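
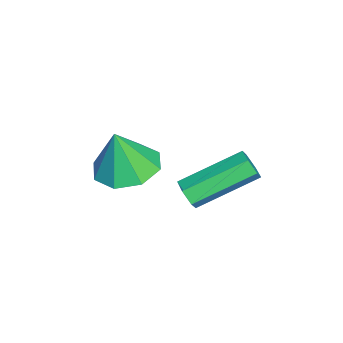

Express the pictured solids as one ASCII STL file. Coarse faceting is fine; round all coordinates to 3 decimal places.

solid 
facet normal 0.375 -0.823 -0.428
outer loop
vertex 2.916 -0.915 -3.889
vertex 2.625 -0.828 -4.311
vertex 3.103 -0.627 -4.279
endloop
endfacet
facet normal 0.855 0.127 0.504
outer loop
vertex 2.916 -0.915 -3.889
vertex 3.103 -0.627 -4.279
vertex 2.126 0.821 -2.987
endloop
endfacet
facet normal 0.854 0.126 0.505
outer loop
vertex 2.126 0.821 -2.987
vertex 3.103 -0.627 -4.279
vertex 2.314 1.109 -3.377
endloop
endfacet
facet normal -0.374 0.823 0.428
outer loop
vertex 2.126 0.821 -2.987
vertex 2.314 1.109 -3.377
vertex 1.835 0.908 -3.409
endloop
endfacet
facet normal 0.375 -0.823 -0.428
outer loop
vertex 3.103 -0.627 -4.279
vertex 2.625 -0.828 -4.311
vertex 2.812 -0.54 -4.701
endloop
endfacet
facet normal 0.739 0.543 -0.398
outer loop
vertex 3.103 -0.627 -4.279
vertex 2.812 -0.54 -4.701
vertex 2.314 1.109 -3.377
endloop
endfacet
facet normal 0.739 0.543 -0.398
outer loop
vertex 2.314 1.109 -3.377
vertex 2.812 -0.54 -4.701
vertex 2.023 1.196 -3.799
endloop
endfacet
facet normal -0.374 0.823 0.428
outer loop
vertex 2.314 1.109 -3.377
vertex 2.023 1.196 -3.799
vertex 1.835 0.908 -3.409
endloop
endfacet
facet normal 0.375 -0.823 -0.428
outer loop
vertex 2.812 -0.54 -4.701
vertex 2.625 -0.828 -4.311
vertex 2.334 -0.741 -4.733
endloop
endfacet
facet normal -0.115 0.416 -0.902
outer loop
vertex 2.812 -0.54 -4.701
vertex 2.334 -0.741 -4.733
vertex 2.023 1.196 -3.799
endloop
endfacet
facet normal -0.115 0.416 -0.902
outer loop
vertex 2.023 1.196 -3.799
vertex 2.334 -0.741 -4.733
vertex 1.544 0.995 -3.831
endloop
endfacet
facet normal -0.374 0.823 0.428
outer loop
vertex 2.023 1.196 -3.799
vertex 1.544 0.995 -3.831
vertex 1.835 0.908 -3.409
endloop
endfacet
facet normal 0.374 -0.823 -0.428
outer loop
vertex 2.334 -0.741 -4.733
vertex 2.625 -0.828 -4.311
vertex 2.146 -1.029 -4.343
endloop
endfacet
facet normal -0.854 -0.126 -0.505
outer loop
vertex 2.334 -0.741 -4.733
vertex 2.146 -1.029 -4.343
vertex 1.544 0.995 -3.831
endloop
endfacet
facet normal -0.855 -0.127 -0.503
outer loop
vertex 1.544 0.995 -3.831
vertex 2.146 -1.029 -4.343
vertex 1.357 0.707 -3.441
endloop
endfacet
facet normal -0.375 0.823 0.428
outer loop
vertex 1.544 0.995 -3.831
vertex 1.357 0.707 -3.441
vertex 1.835 0.908 -3.409
endloop
endfacet
facet normal 0.374 -0.823 -0.428
outer loop
vertex 2.146 -1.029 -4.343
vertex 2.625 -0.828 -4.311
vertex 2.437 -1.116 -3.921
endloop
endfacet
facet normal -0.739 -0.543 0.398
outer loop
vertex 2.146 -1.029 -4.343
vertex 2.437 -1.116 -3.921
vertex 1.357 0.707 -3.441
endloop
endfacet
facet normal -0.739 -0.543 0.398
outer loop
vertex 1.357 0.707 -3.441
vertex 2.437 -1.116 -3.921
vertex 1.648 0.62 -3.019
endloop
endfacet
facet normal -0.375 0.823 0.428
outer loop
vertex 1.357 0.707 -3.441
vertex 1.648 0.62 -3.019
vertex 1.835 0.908 -3.409
endloop
endfacet
facet normal 0.374 -0.823 -0.428
outer loop
vertex 2.437 -1.116 -3.921
vertex 2.625 -0.828 -4.311
vertex 2.916 -0.915 -3.889
endloop
endfacet
facet normal 0.115 -0.417 0.902
outer loop
vertex 2.437 -1.116 -3.921
vertex 2.916 -0.915 -3.889
vertex 1.648 0.62 -3.019
endloop
endfacet
facet normal 0.115 -0.416 0.902
outer loop
vertex 1.648 0.62 -3.019
vertex 2.916 -0.915 -3.889
vertex 2.126 0.821 -2.987
endloop
endfacet
facet normal -0.375 0.823 0.428
outer loop
vertex 1.648 0.62 -3.019
vertex 2.126 0.821 -2.987
vertex 1.835 0.908 -3.409
endloop
endfacet
facet normal -0.107 0.197 -0.975
outer loop
vertex 3.281 -3.319 -3.348
vertex 2.736 -2.487 -3.12
vertex 3.726 -2.682 -3.268
endloop
endfacet
facet normal 0.753 -0.568 0.333
outer loop
vertex 3.281 -3.319 -3.348
vertex 3.726 -2.682 -3.268
vertex 2.904 -2.793 -1.6
endloop
endfacet
facet normal -0.107 0.196 -0.975
outer loop
vertex 3.726 -2.682 -3.268
vertex 2.736 -2.487 -3.12
vertex 3.592 -1.931 -3.102
endloop
endfacet
facet normal 0.894 0.061 0.444
outer loop
vertex 3.726 -2.682 -3.268
vertex 3.592 -1.931 -3.102
vertex 2.904 -2.793 -1.6
endloop
endfacet
facet normal -0.107 0.196 -0.975
outer loop
vertex 3.592 -1.931 -3.102
vertex 2.736 -2.487 -3.12
vertex 2.956 -1.506 -2.947
endloop
endfacet
facet normal 0.543 0.597 0.591
outer loop
vertex 3.592 -1.931 -3.102
vertex 2.956 -1.506 -2.947
vertex 2.904 -2.793 -1.6
endloop
endfacet
facet normal -0.107 0.196 -0.975
outer loop
vertex 2.956 -1.506 -2.947
vertex 2.736 -2.487 -3.12
vertex 2.192 -1.655 -2.893
endloop
endfacet
facet normal -0.092 0.722 0.686
outer loop
vertex 2.956 -1.506 -2.947
vertex 2.192 -1.655 -2.893
vertex 2.904 -2.793 -1.6
endloop
endfacet
facet normal -0.107 0.196 -0.975
outer loop
vertex 2.192 -1.655 -2.893
vertex 2.736 -2.487 -3.12
vertex 1.746 -2.291 -2.972
endloop
endfacet
facet normal -0.641 0.366 0.675
outer loop
vertex 2.192 -1.655 -2.893
vertex 1.746 -2.291 -2.972
vertex 2.904 -2.793 -1.6
endloop
endfacet
facet normal -0.107 0.196 -0.975
outer loop
vertex 1.746 -2.291 -2.972
vertex 2.736 -2.487 -3.12
vertex 1.881 -3.042 -3.138
endloop
endfacet
facet normal -0.782 -0.265 0.563
outer loop
vertex 1.746 -2.291 -2.972
vertex 1.881 -3.042 -3.138
vertex 2.904 -2.793 -1.6
endloop
endfacet
facet normal -0.107 0.197 -0.975
outer loop
vertex 1.881 -3.042 -3.138
vertex 2.736 -2.487 -3.12
vertex 2.517 -3.468 -3.294
endloop
endfacet
facet normal -0.433 -0.799 0.417
outer loop
vertex 1.881 -3.042 -3.138
vertex 2.517 -3.468 -3.294
vertex 2.904 -2.793 -1.6
endloop
endfacet
facet normal -0.107 0.197 -0.975
outer loop
vertex 2.517 -3.468 -3.294
vertex 2.736 -2.487 -3.12
vertex 3.281 -3.319 -3.348
endloop
endfacet
facet normal 0.203 -0.925 0.322
outer loop
vertex 2.517 -3.468 -3.294
vertex 3.281 -3.319 -3.348
vertex 2.904 -2.793 -1.6
endloop
endfacet

endsolid


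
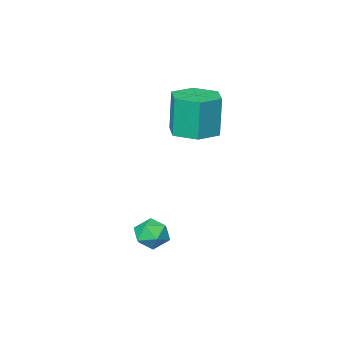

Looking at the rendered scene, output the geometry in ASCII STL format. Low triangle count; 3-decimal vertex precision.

solid 
facet normal 0.058 0.015 -0.998
outer loop
vertex -3.037 2.059 1.272
vertex -3.574 1.135 1.227
vertex -4.105 2.064 1.21
endloop
endfacet
facet normal 0.004 1.000 0.016
outer loop
vertex -3.037 2.059 1.272
vertex -4.105 2.064 1.21
vertex -3.148 2.029 3.218
endloop
endfacet
facet normal 0.004 1.000 0.016
outer loop
vertex -3.148 2.029 3.218
vertex -4.105 2.064 1.21
vertex -4.217 2.034 3.157
endloop
endfacet
facet normal -0.057 -0.015 0.998
outer loop
vertex -3.148 2.029 3.218
vertex -4.217 2.034 3.157
vertex -3.686 1.105 3.173
endloop
endfacet
facet normal 0.058 0.015 -0.998
outer loop
vertex -4.105 2.064 1.21
vertex -3.574 1.135 1.227
vertex -4.642 1.14 1.165
endloop
endfacet
facet normal -0.863 0.504 -0.042
outer loop
vertex -4.105 2.064 1.21
vertex -4.642 1.14 1.165
vertex -4.217 2.034 3.157
endloop
endfacet
facet normal -0.863 0.504 -0.042
outer loop
vertex -4.217 2.034 3.157
vertex -4.642 1.14 1.165
vertex -4.754 1.11 3.112
endloop
endfacet
facet normal -0.057 -0.015 0.998
outer loop
vertex -4.217 2.034 3.157
vertex -4.754 1.11 3.112
vertex -3.686 1.105 3.173
endloop
endfacet
facet normal 0.058 0.015 -0.998
outer loop
vertex -4.642 1.14 1.165
vertex -3.574 1.135 1.227
vertex -4.112 0.211 1.182
endloop
endfacet
facet normal -0.867 -0.496 -0.057
outer loop
vertex -4.642 1.14 1.165
vertex -4.112 0.211 1.182
vertex -4.754 1.11 3.112
endloop
endfacet
facet normal -0.866 -0.496 -0.057
outer loop
vertex -4.754 1.11 3.112
vertex -4.112 0.211 1.182
vertex -4.223 0.181 3.128
endloop
endfacet
facet normal -0.057 -0.015 0.998
outer loop
vertex -4.754 1.11 3.112
vertex -4.223 0.181 3.128
vertex -3.686 1.105 3.173
endloop
endfacet
facet normal 0.057 0.015 -0.998
outer loop
vertex -4.112 0.211 1.182
vertex -3.574 1.135 1.227
vertex -3.043 0.206 1.243
endloop
endfacet
facet normal -0.004 -1.000 -0.016
outer loop
vertex -4.112 0.211 1.182
vertex -3.043 0.206 1.243
vertex -4.223 0.181 3.128
endloop
endfacet
facet normal -0.004 -1.000 -0.016
outer loop
vertex -4.223 0.181 3.128
vertex -3.043 0.206 1.243
vertex -3.155 0.176 3.19
endloop
endfacet
facet normal -0.058 -0.015 0.998
outer loop
vertex -4.223 0.181 3.128
vertex -3.155 0.176 3.19
vertex -3.686 1.105 3.173
endloop
endfacet
facet normal 0.057 0.015 -0.998
outer loop
vertex -3.043 0.206 1.243
vertex -3.574 1.135 1.227
vertex -2.506 1.13 1.288
endloop
endfacet
facet normal 0.863 -0.504 0.042
outer loop
vertex -3.043 0.206 1.243
vertex -2.506 1.13 1.288
vertex -3.155 0.176 3.19
endloop
endfacet
facet normal 0.863 -0.504 0.042
outer loop
vertex -3.155 0.176 3.19
vertex -2.506 1.13 1.288
vertex -2.618 1.1 3.235
endloop
endfacet
facet normal -0.058 -0.015 0.998
outer loop
vertex -3.155 0.176 3.19
vertex -2.618 1.1 3.235
vertex -3.686 1.105 3.173
endloop
endfacet
facet normal 0.057 0.015 -0.998
outer loop
vertex -2.506 1.13 1.288
vertex -3.574 1.135 1.227
vertex -3.037 2.059 1.272
endloop
endfacet
facet normal 0.866 0.496 0.057
outer loop
vertex -2.506 1.13 1.288
vertex -3.037 2.059 1.272
vertex -2.618 1.1 3.235
endloop
endfacet
facet normal 0.867 0.496 0.057
outer loop
vertex -2.618 1.1 3.235
vertex -3.037 2.059 1.272
vertex -3.148 2.029 3.218
endloop
endfacet
facet normal -0.058 -0.015 0.998
outer loop
vertex -2.618 1.1 3.235
vertex -3.148 2.029 3.218
vertex -3.686 1.105 3.173
endloop
endfacet
facet normal 0.032 0.909 -0.416
outer loop
vertex 0.087 3.345 -3.238
vertex -0.564 3.549 -2.843
vertex 0.146 3.671 -2.522
endloop
endfacet
facet normal 0.689 0.636 -0.347
outer loop
vertex 0.087 3.345 -3.238
vertex 0.146 3.671 -2.522
vertex 0.609 3.063 -2.718
endloop
endfacet
facet normal 0.711 0.020 -0.703
outer loop
vertex 0.087 3.345 -3.238
vertex 0.609 3.063 -2.718
vertex 0.185 2.567 -3.161
endloop
endfacet
facet normal 0.068 -0.090 -0.994
outer loop
vertex 0.087 3.345 -3.238
vertex 0.185 2.567 -3.161
vertex -0.54 2.867 -3.238
endloop
endfacet
facet normal -0.351 0.460 -0.816
outer loop
vertex 0.087 3.345 -3.238
vertex -0.54 2.867 -3.238
vertex -0.564 3.549 -2.843
endloop
endfacet
facet normal 0.797 0.496 0.345
outer loop
vertex 0.609 3.063 -2.718
vertex 0.146 3.671 -2.522
vertex 0.28 3.093 -2.002
endloop
endfacet
facet normal -0.266 0.936 0.232
outer loop
vertex 0.146 3.671 -2.522
vertex -0.564 3.549 -2.843
vertex -0.445 3.393 -2.079
endloop
endfacet
facet normal -0.885 0.209 -0.415
outer loop
vertex -0.564 3.549 -2.843
vertex -0.54 2.867 -3.238
vertex -0.869 2.897 -2.522
endloop
endfacet
facet normal -0.207 -0.680 -0.703
outer loop
vertex -0.54 2.867 -3.238
vertex 0.185 2.567 -3.161
vertex -0.406 2.289 -2.718
endloop
endfacet
facet normal 0.832 -0.504 -0.232
outer loop
vertex 0.185 2.567 -3.161
vertex 0.609 3.063 -2.718
vertex 0.304 2.411 -2.397
endloop
endfacet
facet normal -0.068 0.090 0.994
outer loop
vertex -0.347 2.615 -2.002
vertex 0.28 3.093 -2.002
vertex -0.445 3.393 -2.079
endloop
endfacet
facet normal -0.711 -0.020 0.703
outer loop
vertex -0.347 2.615 -2.002
vertex -0.445 3.393 -2.079
vertex -0.869 2.897 -2.522
endloop
endfacet
facet normal -0.689 -0.636 0.347
outer loop
vertex -0.347 2.615 -2.002
vertex -0.869 2.897 -2.522
vertex -0.406 2.289 -2.718
endloop
endfacet
facet normal -0.032 -0.909 0.416
outer loop
vertex -0.347 2.615 -2.002
vertex -0.406 2.289 -2.718
vertex 0.304 2.411 -2.397
endloop
endfacet
facet normal 0.351 -0.460 0.816
outer loop
vertex -0.347 2.615 -2.002
vertex 0.304 2.411 -2.397
vertex 0.28 3.093 -2.002
endloop
endfacet
facet normal 0.207 0.680 0.703
outer loop
vertex -0.445 3.393 -2.079
vertex 0.28 3.093 -2.002
vertex 0.146 3.671 -2.522
endloop
endfacet
facet normal -0.832 0.504 0.232
outer loop
vertex -0.869 2.897 -2.522
vertex -0.445 3.393 -2.079
vertex -0.564 3.549 -2.843
endloop
endfacet
facet normal -0.797 -0.496 -0.345
outer loop
vertex -0.406 2.289 -2.718
vertex -0.869 2.897 -2.522
vertex -0.54 2.867 -3.238
endloop
endfacet
facet normal 0.266 -0.936 -0.232
outer loop
vertex 0.304 2.411 -2.397
vertex -0.406 2.289 -2.718
vertex 0.185 2.567 -3.161
endloop
endfacet
facet normal 0.885 -0.209 0.415
outer loop
vertex 0.28 3.093 -2.002
vertex 0.304 2.411 -2.397
vertex 0.609 3.063 -2.718
endloop
endfacet

endsolid


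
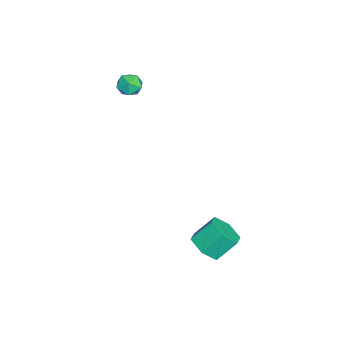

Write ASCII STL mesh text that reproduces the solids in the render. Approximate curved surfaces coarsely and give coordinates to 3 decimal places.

solid 
facet normal 0.146 0.006 0.989
outer loop
vertex -3.074 -2.497 3.069
vertex -2.992 -3.144 3.061
vertex -2.479 -2.749 2.983
endloop
endfacet
facet normal 0.363 0.620 0.696
outer loop
vertex -3.074 -2.497 3.069
vertex -2.479 -2.749 2.983
vertex -2.671 -2.237 2.627
endloop
endfacet
facet normal -0.196 0.913 0.358
outer loop
vertex -3.074 -2.497 3.069
vertex -2.671 -2.237 2.627
vertex -3.303 -2.317 2.485
endloop
endfacet
facet normal -0.756 0.480 0.445
outer loop
vertex -3.074 -2.497 3.069
vertex -3.303 -2.317 2.485
vertex -3.501 -2.877 2.753
endloop
endfacet
facet normal -0.546 -0.080 0.834
outer loop
vertex -3.074 -2.497 3.069
vertex -3.501 -2.877 2.753
vertex -2.992 -3.144 3.061
endloop
endfacet
facet normal 0.859 0.467 0.208
outer loop
vertex -2.671 -2.237 2.627
vertex -2.479 -2.749 2.983
vertex -2.339 -2.723 2.347
endloop
endfacet
facet normal 0.508 -0.525 0.682
outer loop
vertex -2.479 -2.749 2.983
vertex -2.992 -3.144 3.061
vertex -2.537 -3.283 2.615
endloop
endfacet
facet normal -0.610 -0.665 0.431
outer loop
vertex -2.992 -3.144 3.061
vertex -3.501 -2.877 2.753
vertex -3.169 -3.363 2.473
endloop
endfacet
facet normal -0.950 0.241 -0.199
outer loop
vertex -3.501 -2.877 2.753
vertex -3.303 -2.317 2.485
vertex -3.361 -2.851 2.117
endloop
endfacet
facet normal -0.043 0.940 -0.337
outer loop
vertex -3.303 -2.317 2.485
vertex -2.671 -2.237 2.627
vertex -2.848 -2.456 2.039
endloop
endfacet
facet normal 0.756 -0.480 -0.445
outer loop
vertex -2.766 -3.103 2.031
vertex -2.339 -2.723 2.347
vertex -2.537 -3.283 2.615
endloop
endfacet
facet normal 0.196 -0.913 -0.358
outer loop
vertex -2.766 -3.103 2.031
vertex -2.537 -3.283 2.615
vertex -3.169 -3.363 2.473
endloop
endfacet
facet normal -0.363 -0.620 -0.696
outer loop
vertex -2.766 -3.103 2.031
vertex -3.169 -3.363 2.473
vertex -3.361 -2.851 2.117
endloop
endfacet
facet normal -0.146 -0.006 -0.989
outer loop
vertex -2.766 -3.103 2.031
vertex -3.361 -2.851 2.117
vertex -2.848 -2.456 2.039
endloop
endfacet
facet normal 0.546 0.080 -0.834
outer loop
vertex -2.766 -3.103 2.031
vertex -2.848 -2.456 2.039
vertex -2.339 -2.723 2.347
endloop
endfacet
facet normal 0.950 -0.241 0.199
outer loop
vertex -2.537 -3.283 2.615
vertex -2.339 -2.723 2.347
vertex -2.479 -2.749 2.983
endloop
endfacet
facet normal 0.043 -0.940 0.337
outer loop
vertex -3.169 -3.363 2.473
vertex -2.537 -3.283 2.615
vertex -2.992 -3.144 3.061
endloop
endfacet
facet normal -0.859 -0.467 -0.208
outer loop
vertex -3.361 -2.851 2.117
vertex -3.169 -3.363 2.473
vertex -3.501 -2.877 2.753
endloop
endfacet
facet normal -0.508 0.525 -0.682
outer loop
vertex -2.848 -2.456 2.039
vertex -3.361 -2.851 2.117
vertex -3.303 -2.317 2.485
endloop
endfacet
facet normal 0.610 0.665 -0.431
outer loop
vertex -2.339 -2.723 2.347
vertex -2.848 -2.456 2.039
vertex -2.671 -2.237 2.627
endloop
endfacet
facet normal 0.269 -0.634 -0.725
outer loop
vertex 2.861 1.145 -2.976
vertex 2.086 1.187 -3.3
vertex 2.677 1.727 -3.553
endloop
endfacet
facet normal 0.938 0.343 0.047
outer loop
vertex 2.861 1.145 -2.976
vertex 2.677 1.727 -3.553
vertex 2.528 1.931 -2.077
endloop
endfacet
facet normal 0.938 0.343 0.047
outer loop
vertex 2.528 1.931 -2.077
vertex 2.677 1.727 -3.553
vertex 2.344 2.514 -2.654
endloop
endfacet
facet normal -0.268 0.633 0.726
outer loop
vertex 2.528 1.931 -2.077
vertex 2.344 2.514 -2.654
vertex 1.754 1.973 -2.4
endloop
endfacet
facet normal 0.269 -0.634 -0.725
outer loop
vertex 2.677 1.727 -3.553
vertex 2.086 1.187 -3.3
vertex 1.903 1.769 -3.877
endloop
endfacet
facet normal 0.281 0.771 -0.571
outer loop
vertex 2.677 1.727 -3.553
vertex 1.903 1.769 -3.877
vertex 2.344 2.514 -2.654
endloop
endfacet
facet normal 0.279 0.772 -0.571
outer loop
vertex 2.344 2.514 -2.654
vertex 1.903 1.769 -3.877
vertex 1.57 2.555 -2.977
endloop
endfacet
facet normal -0.269 0.634 0.725
outer loop
vertex 2.344 2.514 -2.654
vertex 1.57 2.555 -2.977
vertex 1.754 1.973 -2.4
endloop
endfacet
facet normal 0.268 -0.634 -0.725
outer loop
vertex 1.903 1.769 -3.877
vertex 2.086 1.187 -3.3
vertex 1.312 1.229 -3.623
endloop
endfacet
facet normal -0.658 0.429 -0.618
outer loop
vertex 1.903 1.769 -3.877
vertex 1.312 1.229 -3.623
vertex 1.57 2.555 -2.977
endloop
endfacet
facet normal -0.657 0.430 -0.619
outer loop
vertex 1.57 2.555 -2.977
vertex 1.312 1.229 -3.623
vertex 0.979 2.015 -2.724
endloop
endfacet
facet normal -0.269 0.634 0.725
outer loop
vertex 1.57 2.555 -2.977
vertex 0.979 2.015 -2.724
vertex 1.754 1.973 -2.4
endloop
endfacet
facet normal 0.268 -0.633 -0.726
outer loop
vertex 1.312 1.229 -3.623
vertex 2.086 1.187 -3.3
vertex 1.496 0.646 -3.046
endloop
endfacet
facet normal -0.938 -0.343 -0.048
outer loop
vertex 1.312 1.229 -3.623
vertex 1.496 0.646 -3.046
vertex 0.979 2.015 -2.724
endloop
endfacet
facet normal -0.938 -0.343 -0.047
outer loop
vertex 0.979 2.015 -2.724
vertex 1.496 0.646 -3.046
vertex 1.163 1.433 -2.147
endloop
endfacet
facet normal -0.269 0.634 0.725
outer loop
vertex 0.979 2.015 -2.724
vertex 1.163 1.433 -2.147
vertex 1.754 1.973 -2.4
endloop
endfacet
facet normal 0.269 -0.634 -0.725
outer loop
vertex 1.496 0.646 -3.046
vertex 2.086 1.187 -3.3
vertex 2.27 0.605 -2.723
endloop
endfacet
facet normal -0.279 -0.771 0.572
outer loop
vertex 1.496 0.646 -3.046
vertex 2.27 0.605 -2.723
vertex 1.163 1.433 -2.147
endloop
endfacet
facet normal -0.281 -0.772 0.570
outer loop
vertex 1.163 1.433 -2.147
vertex 2.27 0.605 -2.723
vertex 1.937 1.391 -1.823
endloop
endfacet
facet normal -0.269 0.634 0.725
outer loop
vertex 1.163 1.433 -2.147
vertex 1.937 1.391 -1.823
vertex 1.754 1.973 -2.4
endloop
endfacet
facet normal 0.269 -0.634 -0.725
outer loop
vertex 2.27 0.605 -2.723
vertex 2.086 1.187 -3.3
vertex 2.861 1.145 -2.976
endloop
endfacet
facet normal 0.658 -0.430 0.619
outer loop
vertex 2.27 0.605 -2.723
vertex 2.861 1.145 -2.976
vertex 1.937 1.391 -1.823
endloop
endfacet
facet normal 0.658 -0.429 0.619
outer loop
vertex 1.937 1.391 -1.823
vertex 2.861 1.145 -2.976
vertex 2.528 1.931 -2.077
endloop
endfacet
facet normal -0.268 0.634 0.725
outer loop
vertex 1.937 1.391 -1.823
vertex 2.528 1.931 -2.077
vertex 1.754 1.973 -2.4
endloop
endfacet

endsolid


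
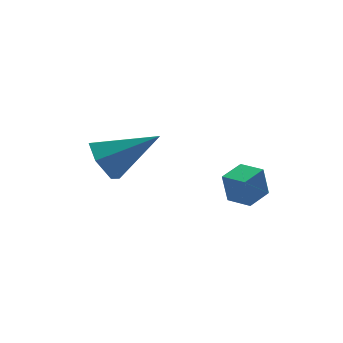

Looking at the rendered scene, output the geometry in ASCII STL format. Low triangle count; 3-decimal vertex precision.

solid 
facet normal -0.908 -0.399 -0.124
outer loop
vertex -0.541 -2.78 1.806
vertex -0.888 -1.957 1.699
vertex -0.364 -2.846 0.722
endloop
endfacet
facet normal 0.386 -0.915 0.119
outer loop
vertex 0.508 -2.463 0.841
vertex -0.541 -2.78 1.806
vertex -0.364 -2.846 0.722
endloop
endfacet
facet normal -0.908 -0.399 -0.124
outer loop
vertex -0.364 -2.846 0.722
vertex -0.888 -1.957 1.699
vertex -0.711 -2.023 0.615
endloop
endfacet
facet normal 0.161 -0.060 -0.985
outer loop
vertex -0.711 -2.023 0.615
vertex 0.508 -2.463 0.841
vertex -0.364 -2.846 0.722
endloop
endfacet
facet normal -0.161 0.060 0.985
outer loop
vertex -0.541 -2.78 1.806
vertex -0.016 -1.574 1.818
vertex -0.888 -1.957 1.699
endloop
endfacet
facet normal 0.386 -0.915 0.119
outer loop
vertex 0.331 -2.397 1.925
vertex -0.541 -2.78 1.806
vertex 0.508 -2.463 0.841
endloop
endfacet
facet normal -0.161 0.060 0.985
outer loop
vertex 0.331 -2.397 1.925
vertex -0.016 -1.574 1.818
vertex -0.541 -2.78 1.806
endloop
endfacet
facet normal -0.386 0.915 -0.119
outer loop
vertex -0.888 -1.957 1.699
vertex -0.016 -1.574 1.818
vertex -0.711 -2.023 0.615
endloop
endfacet
facet normal 0.161 -0.060 -0.985
outer loop
vertex 0.161 -1.64 0.734
vertex 0.508 -2.463 0.841
vertex -0.711 -2.023 0.615
endloop
endfacet
facet normal -0.386 0.915 -0.119
outer loop
vertex -0.711 -2.023 0.615
vertex -0.016 -1.574 1.818
vertex 0.161 -1.64 0.734
endloop
endfacet
facet normal 0.908 0.399 0.124
outer loop
vertex 0.161 -1.64 0.734
vertex 0.331 -2.397 1.925
vertex 0.508 -2.463 0.841
endloop
endfacet
facet normal 0.908 0.399 0.124
outer loop
vertex -0.016 -1.574 1.818
vertex 0.331 -2.397 1.925
vertex 0.161 -1.64 0.734
endloop
endfacet
facet normal -0.783 0.340 -0.521
outer loop
vertex -3.769 -0.634 1.699
vertex -4.151 -0.357 2.454
vertex -3.613 0.189 2.001
endloop
endfacet
facet normal 0.837 0.042 -0.546
outer loop
vertex -3.769 -0.634 1.699
vertex -3.613 0.189 2.001
vertex -2.569 -1.043 3.506
endloop
endfacet
facet normal -0.783 0.340 -0.520
outer loop
vertex -3.613 0.189 2.001
vertex -4.151 -0.357 2.454
vertex -3.994 0.466 2.756
endloop
endfacet
facet normal 0.700 0.708 0.094
outer loop
vertex -3.613 0.189 2.001
vertex -3.994 0.466 2.756
vertex -2.569 -1.043 3.506
endloop
endfacet
facet normal -0.782 0.341 -0.522
outer loop
vertex -3.994 0.466 2.756
vertex -4.151 -0.357 2.454
vertex -4.533 -0.079 3.208
endloop
endfacet
facet normal 0.142 0.545 0.826
outer loop
vertex -3.994 0.466 2.756
vertex -4.533 -0.079 3.208
vertex -2.569 -1.043 3.506
endloop
endfacet
facet normal -0.783 0.339 -0.522
outer loop
vertex -4.533 -0.079 3.208
vertex -4.151 -0.357 2.454
vertex -4.689 -0.902 2.907
endloop
endfacet
facet normal -0.278 -0.283 0.918
outer loop
vertex -4.533 -0.079 3.208
vertex -4.689 -0.902 2.907
vertex -2.569 -1.043 3.506
endloop
endfacet
facet normal -0.783 0.340 -0.521
outer loop
vertex -4.689 -0.902 2.907
vertex -4.151 -0.357 2.454
vertex -4.307 -1.179 2.152
endloop
endfacet
facet normal -0.141 -0.950 0.277
outer loop
vertex -4.689 -0.902 2.907
vertex -4.307 -1.179 2.152
vertex -2.569 -1.043 3.506
endloop
endfacet
facet normal -0.783 0.340 -0.521
outer loop
vertex -4.307 -1.179 2.152
vertex -4.151 -0.357 2.454
vertex -3.769 -0.634 1.699
endloop
endfacet
facet normal 0.416 -0.788 -0.454
outer loop
vertex -4.307 -1.179 2.152
vertex -3.769 -0.634 1.699
vertex -2.569 -1.043 3.506
endloop
endfacet

endsolid


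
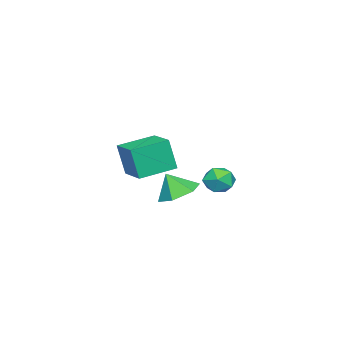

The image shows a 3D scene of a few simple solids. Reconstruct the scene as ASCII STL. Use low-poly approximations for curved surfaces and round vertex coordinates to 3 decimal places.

solid 
facet normal -0.988 0.138 0.064
outer loop
vertex -3.934 2.018 -0.081
vertex -4.059 1.226 -0.3
vertex -3.979 1.428 0.502
endloop
endfacet
facet normal -0.641 0.564 0.521
outer loop
vertex -3.934 2.018 -0.081
vertex -3.979 1.428 0.502
vertex -3.406 2.026 0.56
endloop
endfacet
facet normal -0.192 0.971 0.146
outer loop
vertex -3.934 2.018 -0.081
vertex -3.406 2.026 0.56
vertex -3.132 2.195 -0.206
endloop
endfacet
facet normal -0.261 0.797 -0.545
outer loop
vertex -3.934 2.018 -0.081
vertex -3.132 2.195 -0.206
vertex -3.535 1.7 -0.737
endloop
endfacet
facet normal -0.752 0.283 -0.595
outer loop
vertex -3.934 2.018 -0.081
vertex -3.535 1.7 -0.737
vertex -4.059 1.226 -0.3
endloop
endfacet
facet normal -0.254 0.150 0.956
outer loop
vertex -3.406 2.026 0.56
vertex -3.979 1.428 0.502
vertex -3.205 1.24 0.737
endloop
endfacet
facet normal -0.815 -0.537 0.217
outer loop
vertex -3.979 1.428 0.502
vertex -4.059 1.226 -0.3
vertex -3.608 0.745 0.206
endloop
endfacet
facet normal -0.434 -0.302 -0.849
outer loop
vertex -4.059 1.226 -0.3
vertex -3.535 1.7 -0.737
vertex -3.334 0.914 -0.56
endloop
endfacet
facet normal 0.362 0.529 -0.768
outer loop
vertex -3.535 1.7 -0.737
vertex -3.132 2.195 -0.206
vertex -2.761 1.512 -0.502
endloop
endfacet
facet normal 0.473 0.809 0.348
outer loop
vertex -3.132 2.195 -0.206
vertex -3.406 2.026 0.56
vertex -2.681 1.714 0.3
endloop
endfacet
facet normal 0.261 -0.797 0.545
outer loop
vertex -2.806 0.922 0.081
vertex -3.205 1.24 0.737
vertex -3.608 0.745 0.206
endloop
endfacet
facet normal 0.192 -0.971 -0.146
outer loop
vertex -2.806 0.922 0.081
vertex -3.608 0.745 0.206
vertex -3.334 0.914 -0.56
endloop
endfacet
facet normal 0.641 -0.564 -0.521
outer loop
vertex -2.806 0.922 0.081
vertex -3.334 0.914 -0.56
vertex -2.761 1.512 -0.502
endloop
endfacet
facet normal 0.988 -0.138 -0.064
outer loop
vertex -2.806 0.922 0.081
vertex -2.761 1.512 -0.502
vertex -2.681 1.714 0.3
endloop
endfacet
facet normal 0.752 -0.283 0.595
outer loop
vertex -2.806 0.922 0.081
vertex -2.681 1.714 0.3
vertex -3.205 1.24 0.737
endloop
endfacet
facet normal -0.362 -0.529 0.768
outer loop
vertex -3.608 0.745 0.206
vertex -3.205 1.24 0.737
vertex -3.979 1.428 0.502
endloop
endfacet
facet normal -0.473 -0.809 -0.348
outer loop
vertex -3.334 0.914 -0.56
vertex -3.608 0.745 0.206
vertex -4.059 1.226 -0.3
endloop
endfacet
facet normal 0.254 -0.150 -0.956
outer loop
vertex -2.761 1.512 -0.502
vertex -3.334 0.914 -0.56
vertex -3.535 1.7 -0.737
endloop
endfacet
facet normal 0.815 0.537 -0.217
outer loop
vertex -2.681 1.714 0.3
vertex -2.761 1.512 -0.502
vertex -3.132 2.195 -0.206
endloop
endfacet
facet normal 0.434 0.302 0.849
outer loop
vertex -3.205 1.24 0.737
vertex -2.681 1.714 0.3
vertex -3.406 2.026 0.56
endloop
endfacet
facet normal -0.776 0.606 0.174
outer loop
vertex 0.738 0.405 3.814
vertex 1.65 1.512 4.026
vertex 0.668 0.757 2.275
endloop
endfacet
facet normal -0.629 -0.763 -0.146
outer loop
vertex 2.01 -0.292 1.974
vertex 0.738 0.405 3.814
vertex 0.668 0.757 2.275
endloop
endfacet
facet normal -0.776 0.606 0.174
outer loop
vertex 0.668 0.757 2.275
vertex 1.65 1.512 4.026
vertex 1.58 1.864 2.487
endloop
endfacet
facet normal -0.044 0.223 -0.974
outer loop
vertex 1.58 1.864 2.487
vertex 2.01 -0.292 1.974
vertex 0.668 0.757 2.275
endloop
endfacet
facet normal 0.044 -0.223 0.974
outer loop
vertex 0.738 0.405 3.814
vertex 2.992 0.463 3.725
vertex 1.65 1.512 4.026
endloop
endfacet
facet normal -0.629 -0.763 -0.146
outer loop
vertex 2.08 -0.644 3.513
vertex 0.738 0.405 3.814
vertex 2.01 -0.292 1.974
endloop
endfacet
facet normal 0.044 -0.223 0.974
outer loop
vertex 2.08 -0.644 3.513
vertex 2.992 0.463 3.725
vertex 0.738 0.405 3.814
endloop
endfacet
facet normal 0.629 0.763 0.146
outer loop
vertex 1.65 1.512 4.026
vertex 2.992 0.463 3.725
vertex 1.58 1.864 2.487
endloop
endfacet
facet normal -0.044 0.223 -0.974
outer loop
vertex 2.922 0.815 2.186
vertex 2.01 -0.292 1.974
vertex 1.58 1.864 2.487
endloop
endfacet
facet normal 0.629 0.763 0.146
outer loop
vertex 1.58 1.864 2.487
vertex 2.992 0.463 3.725
vertex 2.922 0.815 2.186
endloop
endfacet
facet normal 0.776 -0.606 -0.174
outer loop
vertex 2.922 0.815 2.186
vertex 2.08 -0.644 3.513
vertex 2.01 -0.292 1.974
endloop
endfacet
facet normal 0.776 -0.606 -0.174
outer loop
vertex 2.992 0.463 3.725
vertex 2.08 -0.644 3.513
vertex 2.922 0.815 2.186
endloop
endfacet
facet normal -0.127 0.451 -0.884
outer loop
vertex -0.124 0.796 -0.166
vertex -1.128 0.625 -0.109
vertex -0.734 1.485 0.273
endloop
endfacet
facet normal 0.715 0.208 0.667
outer loop
vertex -0.124 0.796 -0.166
vertex -0.734 1.485 0.273
vertex -0.972 0.075 0.969
endloop
endfacet
facet normal -0.127 0.451 -0.884
outer loop
vertex -0.734 1.485 0.273
vertex -1.128 0.625 -0.109
vertex -1.738 1.314 0.33
endloop
endfacet
facet normal -0.025 0.446 0.895
outer loop
vertex -0.734 1.485 0.273
vertex -1.738 1.314 0.33
vertex -0.972 0.075 0.969
endloop
endfacet
facet normal -0.127 0.450 -0.884
outer loop
vertex -1.738 1.314 0.33
vertex -1.128 0.625 -0.109
vertex -2.131 0.453 -0.052
endloop
endfacet
facet normal -0.666 -0.027 0.746
outer loop
vertex -1.738 1.314 0.33
vertex -2.131 0.453 -0.052
vertex -0.972 0.075 0.969
endloop
endfacet
facet normal -0.127 0.450 -0.884
outer loop
vertex -2.131 0.453 -0.052
vertex -1.128 0.625 -0.109
vertex -1.521 -0.236 -0.491
endloop
endfacet
facet normal -0.566 -0.737 0.370
outer loop
vertex -2.131 0.453 -0.052
vertex -1.521 -0.236 -0.491
vertex -0.972 0.075 0.969
endloop
endfacet
facet normal -0.127 0.450 -0.884
outer loop
vertex -1.521 -0.236 -0.491
vertex -1.128 0.625 -0.109
vertex -0.517 -0.064 -0.548
endloop
endfacet
facet normal 0.175 -0.974 0.142
outer loop
vertex -1.521 -0.236 -0.491
vertex -0.517 -0.064 -0.548
vertex -0.972 0.075 0.969
endloop
endfacet
facet normal -0.127 0.451 -0.884
outer loop
vertex -0.517 -0.064 -0.548
vertex -1.128 0.625 -0.109
vertex -0.124 0.796 -0.166
endloop
endfacet
facet normal 0.815 -0.501 0.290
outer loop
vertex -0.517 -0.064 -0.548
vertex -0.124 0.796 -0.166
vertex -0.972 0.075 0.969
endloop
endfacet

endsolid


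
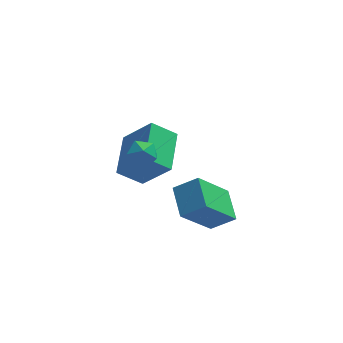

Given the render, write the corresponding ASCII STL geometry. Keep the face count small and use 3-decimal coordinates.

solid 
facet normal 0.180 0.008 0.984
outer loop
vertex -0.958 0.718 3.219
vertex -0.654 0.132 3.168
vertex -0.307 0.692 3.1
endloop
endfacet
facet normal 0.159 0.672 0.723
outer loop
vertex -0.958 0.718 3.219
vertex -0.307 0.692 3.1
vertex -0.685 1.129 2.777
endloop
endfacet
facet normal -0.479 0.771 0.421
outer loop
vertex -0.958 0.718 3.219
vertex -0.685 1.129 2.777
vertex -1.266 0.84 2.645
endloop
endfacet
facet normal -0.853 0.167 0.494
outer loop
vertex -0.958 0.718 3.219
vertex -1.266 0.84 2.645
vertex -1.247 0.223 2.887
endloop
endfacet
facet normal -0.446 -0.304 0.842
outer loop
vertex -0.958 0.718 3.219
vertex -1.247 0.223 2.887
vertex -0.654 0.132 3.168
endloop
endfacet
facet normal 0.656 0.724 0.213
outer loop
vertex -0.685 1.129 2.777
vertex -0.307 0.692 3.1
vertex -0.213 0.797 2.453
endloop
endfacet
facet normal 0.689 -0.350 0.635
outer loop
vertex -0.307 0.692 3.1
vertex -0.654 0.132 3.168
vertex -0.194 0.18 2.695
endloop
endfacet
facet normal -0.323 -0.855 0.405
outer loop
vertex -0.654 0.132 3.168
vertex -1.247 0.223 2.887
vertex -0.775 -0.109 2.563
endloop
endfacet
facet normal -0.983 -0.092 -0.158
outer loop
vertex -1.247 0.223 2.887
vertex -1.266 0.84 2.645
vertex -1.153 0.328 2.24
endloop
endfacet
facet normal -0.377 0.884 -0.277
outer loop
vertex -1.266 0.84 2.645
vertex -0.685 1.129 2.777
vertex -0.806 0.888 2.172
endloop
endfacet
facet normal 0.853 -0.167 -0.494
outer loop
vertex -0.502 0.302 2.121
vertex -0.213 0.797 2.453
vertex -0.194 0.18 2.695
endloop
endfacet
facet normal 0.479 -0.771 -0.421
outer loop
vertex -0.502 0.302 2.121
vertex -0.194 0.18 2.695
vertex -0.775 -0.109 2.563
endloop
endfacet
facet normal -0.159 -0.672 -0.723
outer loop
vertex -0.502 0.302 2.121
vertex -0.775 -0.109 2.563
vertex -1.153 0.328 2.24
endloop
endfacet
facet normal -0.180 -0.008 -0.984
outer loop
vertex -0.502 0.302 2.121
vertex -1.153 0.328 2.24
vertex -0.806 0.888 2.172
endloop
endfacet
facet normal 0.446 0.304 -0.842
outer loop
vertex -0.502 0.302 2.121
vertex -0.806 0.888 2.172
vertex -0.213 0.797 2.453
endloop
endfacet
facet normal 0.983 0.092 0.158
outer loop
vertex -0.194 0.18 2.695
vertex -0.213 0.797 2.453
vertex -0.307 0.692 3.1
endloop
endfacet
facet normal 0.377 -0.884 0.277
outer loop
vertex -0.775 -0.109 2.563
vertex -0.194 0.18 2.695
vertex -0.654 0.132 3.168
endloop
endfacet
facet normal -0.656 -0.724 -0.213
outer loop
vertex -1.153 0.328 2.24
vertex -0.775 -0.109 2.563
vertex -1.247 0.223 2.887
endloop
endfacet
facet normal -0.689 0.350 -0.635
outer loop
vertex -0.806 0.888 2.172
vertex -1.153 0.328 2.24
vertex -1.266 0.84 2.645
endloop
endfacet
facet normal 0.323 0.855 -0.405
outer loop
vertex -0.213 0.797 2.453
vertex -0.806 0.888 2.172
vertex -0.685 1.129 2.777
endloop
endfacet
facet normal -0.824 0.044 -0.565
outer loop
vertex 0.637 0.946 -1.339
vertex 0.361 2.214 -0.839
vertex 1.768 1.816 -2.92
endloop
endfacet
facet normal 0.198 -0.912 -0.360
outer loop
vertex 2.699 1.766 -2.281
vertex 0.637 0.946 -1.339
vertex 1.768 1.816 -2.92
endloop
endfacet
facet normal -0.824 0.044 -0.565
outer loop
vertex 1.768 1.816 -2.92
vertex 0.361 2.214 -0.839
vertex 1.493 3.083 -2.42
endloop
endfacet
facet normal 0.531 0.408 -0.742
outer loop
vertex 1.493 3.083 -2.42
vertex 2.699 1.766 -2.281
vertex 1.768 1.816 -2.92
endloop
endfacet
facet normal -0.531 -0.408 0.742
outer loop
vertex 0.637 0.946 -1.339
vertex 1.292 2.164 -0.2
vertex 0.361 2.214 -0.839
endloop
endfacet
facet normal 0.199 -0.912 -0.359
outer loop
vertex 1.567 0.897 -0.7
vertex 0.637 0.946 -1.339
vertex 2.699 1.766 -2.281
endloop
endfacet
facet normal -0.531 -0.408 0.742
outer loop
vertex 1.567 0.897 -0.7
vertex 1.292 2.164 -0.2
vertex 0.637 0.946 -1.339
endloop
endfacet
facet normal -0.198 0.912 0.360
outer loop
vertex 0.361 2.214 -0.839
vertex 1.292 2.164 -0.2
vertex 1.493 3.083 -2.42
endloop
endfacet
facet normal 0.531 0.408 -0.742
outer loop
vertex 2.423 3.034 -1.781
vertex 2.699 1.766 -2.281
vertex 1.493 3.083 -2.42
endloop
endfacet
facet normal -0.199 0.912 0.359
outer loop
vertex 1.493 3.083 -2.42
vertex 1.292 2.164 -0.2
vertex 2.423 3.034 -1.781
endloop
endfacet
facet normal 0.824 -0.044 0.566
outer loop
vertex 2.423 3.034 -1.781
vertex 1.567 0.897 -0.7
vertex 2.699 1.766 -2.281
endloop
endfacet
facet normal 0.824 -0.044 0.565
outer loop
vertex 1.292 2.164 -0.2
vertex 1.567 0.897 -0.7
vertex 2.423 3.034 -1.781
endloop
endfacet
facet normal -0.786 -0.082 0.612
outer loop
vertex -0.653 2.686 0.485
vertex -0.434 4.479 1.006
vertex -1.733 3.2 -0.833
endloop
endfacet
facet normal -0.116 -0.954 -0.277
outer loop
vertex -0.766 3.301 -1.586
vertex -0.653 2.686 0.485
vertex -1.733 3.2 -0.833
endloop
endfacet
facet normal -0.786 -0.082 0.612
outer loop
vertex -1.733 3.2 -0.833
vertex -0.434 4.479 1.006
vertex -1.514 4.993 -0.312
endloop
endfacet
facet normal -0.607 0.289 -0.740
outer loop
vertex -1.514 4.993 -0.312
vertex -0.766 3.301 -1.586
vertex -1.733 3.2 -0.833
endloop
endfacet
facet normal 0.607 -0.289 0.740
outer loop
vertex -0.653 2.686 0.485
vertex 0.533 4.58 0.253
vertex -0.434 4.479 1.006
endloop
endfacet
facet normal -0.116 -0.954 -0.277
outer loop
vertex 0.314 2.787 -0.268
vertex -0.653 2.686 0.485
vertex -0.766 3.301 -1.586
endloop
endfacet
facet normal 0.607 -0.289 0.740
outer loop
vertex 0.314 2.787 -0.268
vertex 0.533 4.58 0.253
vertex -0.653 2.686 0.485
endloop
endfacet
facet normal 0.116 0.954 0.277
outer loop
vertex -0.434 4.479 1.006
vertex 0.533 4.58 0.253
vertex -1.514 4.993 -0.312
endloop
endfacet
facet normal -0.607 0.289 -0.740
outer loop
vertex -0.547 5.094 -1.065
vertex -0.766 3.301 -1.586
vertex -1.514 4.993 -0.312
endloop
endfacet
facet normal 0.116 0.954 0.277
outer loop
vertex -1.514 4.993 -0.312
vertex 0.533 4.58 0.253
vertex -0.547 5.094 -1.065
endloop
endfacet
facet normal 0.786 0.082 -0.612
outer loop
vertex -0.547 5.094 -1.065
vertex 0.314 2.787 -0.268
vertex -0.766 3.301 -1.586
endloop
endfacet
facet normal 0.786 0.082 -0.612
outer loop
vertex 0.533 4.58 0.253
vertex 0.314 2.787 -0.268
vertex -0.547 5.094 -1.065
endloop
endfacet

endsolid


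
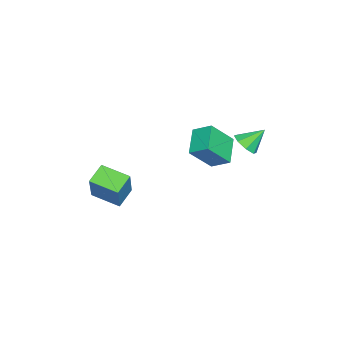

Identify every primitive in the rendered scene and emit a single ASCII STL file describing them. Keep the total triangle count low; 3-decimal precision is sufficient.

solid 
facet normal -0.490 -0.122 -0.863
outer loop
vertex -1.127 -4.172 -2.57
vertex -0.858 -2.538 -2.954
vertex -0.029 -4.488 -3.148
endloop
endfacet
facet normal -0.158 -0.961 0.225
outer loop
vertex 1.038 -4.222 -1.266
vertex -1.127 -4.172 -2.57
vertex -0.029 -4.488 -3.148
endloop
endfacet
facet normal -0.490 -0.122 -0.863
outer loop
vertex -0.029 -4.488 -3.148
vertex -0.858 -2.538 -2.954
vertex 0.24 -2.854 -3.532
endloop
endfacet
facet normal 0.857 -0.247 -0.451
outer loop
vertex 0.24 -2.854 -3.532
vertex 1.038 -4.222 -1.266
vertex -0.029 -4.488 -3.148
endloop
endfacet
facet normal -0.857 0.247 0.451
outer loop
vertex -1.127 -4.172 -2.57
vertex 0.209 -2.272 -1.072
vertex -0.858 -2.538 -2.954
endloop
endfacet
facet normal -0.158 -0.961 0.225
outer loop
vertex -0.06 -3.906 -0.688
vertex -1.127 -4.172 -2.57
vertex 1.038 -4.222 -1.266
endloop
endfacet
facet normal -0.857 0.247 0.451
outer loop
vertex -0.06 -3.906 -0.688
vertex 0.209 -2.272 -1.072
vertex -1.127 -4.172 -2.57
endloop
endfacet
facet normal 0.158 0.961 -0.225
outer loop
vertex -0.858 -2.538 -2.954
vertex 0.209 -2.272 -1.072
vertex 0.24 -2.854 -3.532
endloop
endfacet
facet normal 0.857 -0.247 -0.451
outer loop
vertex 1.307 -2.588 -1.65
vertex 1.038 -4.222 -1.266
vertex 0.24 -2.854 -3.532
endloop
endfacet
facet normal 0.158 0.961 -0.225
outer loop
vertex 0.24 -2.854 -3.532
vertex 0.209 -2.272 -1.072
vertex 1.307 -2.588 -1.65
endloop
endfacet
facet normal 0.490 0.122 0.863
outer loop
vertex 1.307 -2.588 -1.65
vertex -0.06 -3.906 -0.688
vertex 1.038 -4.222 -1.266
endloop
endfacet
facet normal 0.490 0.122 0.863
outer loop
vertex 0.209 -2.272 -1.072
vertex -0.06 -3.906 -0.688
vertex 1.307 -2.588 -1.65
endloop
endfacet
facet normal -0.885 -0.131 0.446
outer loop
vertex -2.38 0.351 1.325
vertex -2.227 1.396 1.936
vertex -3.248 1.32 -0.114
endloop
endfacet
facet normal -0.125 -0.856 -0.501
outer loop
vertex -1.733 1.544 -0.876
vertex -2.38 0.351 1.325
vertex -3.248 1.32 -0.114
endloop
endfacet
facet normal -0.885 -0.131 0.446
outer loop
vertex -3.248 1.32 -0.114
vertex -2.227 1.396 1.936
vertex -3.095 2.365 0.497
endloop
endfacet
facet normal -0.447 0.499 -0.742
outer loop
vertex -3.095 2.365 0.497
vertex -1.733 1.544 -0.876
vertex -3.248 1.32 -0.114
endloop
endfacet
facet normal 0.447 -0.499 0.742
outer loop
vertex -2.38 0.351 1.325
vertex -0.712 1.62 1.174
vertex -2.227 1.396 1.936
endloop
endfacet
facet normal -0.125 -0.856 -0.501
outer loop
vertex -0.865 0.575 0.563
vertex -2.38 0.351 1.325
vertex -1.733 1.544 -0.876
endloop
endfacet
facet normal 0.447 -0.499 0.742
outer loop
vertex -0.865 0.575 0.563
vertex -0.712 1.62 1.174
vertex -2.38 0.351 1.325
endloop
endfacet
facet normal 0.125 0.856 0.501
outer loop
vertex -2.227 1.396 1.936
vertex -0.712 1.62 1.174
vertex -3.095 2.365 0.497
endloop
endfacet
facet normal -0.447 0.499 -0.742
outer loop
vertex -1.58 2.589 -0.265
vertex -1.733 1.544 -0.876
vertex -3.095 2.365 0.497
endloop
endfacet
facet normal 0.125 0.856 0.501
outer loop
vertex -3.095 2.365 0.497
vertex -0.712 1.62 1.174
vertex -1.58 2.589 -0.265
endloop
endfacet
facet normal 0.885 0.131 -0.446
outer loop
vertex -1.58 2.589 -0.265
vertex -0.865 0.575 0.563
vertex -1.733 1.544 -0.876
endloop
endfacet
facet normal 0.885 0.131 -0.446
outer loop
vertex -0.712 1.62 1.174
vertex -0.865 0.575 0.563
vertex -1.58 2.589 -0.265
endloop
endfacet
facet normal 0.352 -0.642 -0.681
outer loop
vertex -1.305 3.873 0.851
vertex -1.824 3.3 1.123
vertex -1.857 3.888 0.552
endloop
endfacet
facet normal 0.116 0.979 -0.165
outer loop
vertex -1.305 3.873 0.851
vertex -1.857 3.888 0.552
vertex -2.316 4.2 2.077
endloop
endfacet
facet normal 0.351 -0.642 -0.681
outer loop
vertex -1.857 3.888 0.552
vertex -1.824 3.3 1.123
vertex -2.39 3.558 0.588
endloop
endfacet
facet normal -0.515 0.796 -0.318
outer loop
vertex -1.857 3.888 0.552
vertex -2.39 3.558 0.588
vertex -2.316 4.2 2.077
endloop
endfacet
facet normal 0.350 -0.643 -0.681
outer loop
vertex -2.39 3.558 0.588
vertex -1.824 3.3 1.123
vertex -2.591 3.078 0.938
endloop
endfacet
facet normal -0.941 0.326 -0.094
outer loop
vertex -2.39 3.558 0.588
vertex -2.591 3.078 0.938
vertex -2.316 4.2 2.077
endloop
endfacet
facet normal 0.350 -0.643 -0.681
outer loop
vertex -2.591 3.078 0.938
vertex -1.824 3.3 1.123
vertex -2.344 2.727 1.396
endloop
endfacet
facet normal -0.914 -0.155 0.374
outer loop
vertex -2.591 3.078 0.938
vertex -2.344 2.727 1.396
vertex -2.316 4.2 2.077
endloop
endfacet
facet normal 0.351 -0.643 -0.681
outer loop
vertex -2.344 2.727 1.396
vertex -1.824 3.3 1.123
vertex -1.792 2.713 1.694
endloop
endfacet
facet normal -0.449 -0.368 0.814
outer loop
vertex -2.344 2.727 1.396
vertex -1.792 2.713 1.694
vertex -2.316 4.2 2.077
endloop
endfacet
facet normal 0.351 -0.643 -0.681
outer loop
vertex -1.792 2.713 1.694
vertex -1.824 3.3 1.123
vertex -1.259 3.042 1.658
endloop
endfacet
facet normal 0.180 -0.185 0.966
outer loop
vertex -1.792 2.713 1.694
vertex -1.259 3.042 1.658
vertex -2.316 4.2 2.077
endloop
endfacet
facet normal 0.352 -0.642 -0.681
outer loop
vertex -1.259 3.042 1.658
vertex -1.824 3.3 1.123
vertex -1.057 3.523 1.309
endloop
endfacet
facet normal 0.606 0.284 0.743
outer loop
vertex -1.259 3.042 1.658
vertex -1.057 3.523 1.309
vertex -2.316 4.2 2.077
endloop
endfacet
facet normal 0.352 -0.642 -0.681
outer loop
vertex -1.057 3.523 1.309
vertex -1.824 3.3 1.123
vertex -1.305 3.873 0.851
endloop
endfacet
facet normal 0.579 0.768 0.273
outer loop
vertex -1.057 3.523 1.309
vertex -1.305 3.873 0.851
vertex -2.316 4.2 2.077
endloop
endfacet

endsolid


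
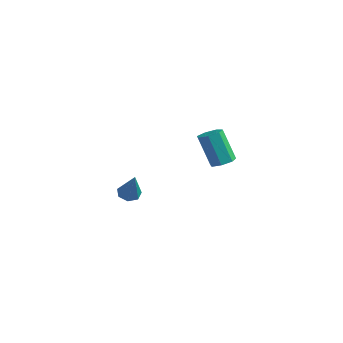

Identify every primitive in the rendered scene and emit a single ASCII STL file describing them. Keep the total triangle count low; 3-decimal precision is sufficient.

solid 
facet normal -0.404 0.245 -0.881
outer loop
vertex -1.092 -3.184 0.948
vertex -1.49 -3.629 1.007
vertex -1.537 -3.059 1.187
endloop
endfacet
facet normal 0.430 0.824 0.369
outer loop
vertex -1.092 -3.184 0.948
vertex -1.537 -3.059 1.187
vertex -0.79 -4.051 2.533
endloop
endfacet
facet normal -0.403 0.245 -0.882
outer loop
vertex -1.537 -3.059 1.187
vertex -1.49 -3.629 1.007
vertex -1.947 -3.363 1.29
endloop
endfacet
facet normal -0.325 0.666 0.671
outer loop
vertex -1.537 -3.059 1.187
vertex -1.947 -3.363 1.29
vertex -0.79 -4.051 2.533
endloop
endfacet
facet normal -0.405 0.242 -0.882
outer loop
vertex -1.947 -3.363 1.29
vertex -1.49 -3.629 1.007
vertex -2.012 -3.868 1.181
endloop
endfacet
facet normal -0.744 -0.048 0.666
outer loop
vertex -1.947 -3.363 1.29
vertex -2.012 -3.868 1.181
vertex -0.79 -4.051 2.533
endloop
endfacet
facet normal -0.405 0.242 -0.882
outer loop
vertex -2.012 -3.868 1.181
vertex -1.49 -3.629 1.007
vertex -1.684 -4.193 0.941
endloop
endfacet
facet normal -0.512 -0.781 0.357
outer loop
vertex -2.012 -3.868 1.181
vertex -1.684 -4.193 0.941
vertex -0.79 -4.051 2.533
endloop
endfacet
facet normal -0.403 0.242 -0.882
outer loop
vertex -1.684 -4.193 0.941
vertex -1.49 -3.629 1.007
vertex -1.209 -4.094 0.751
endloop
endfacet
facet normal 0.195 -0.980 -0.022
outer loop
vertex -1.684 -4.193 0.941
vertex -1.209 -4.094 0.751
vertex -0.79 -4.051 2.533
endloop
endfacet
facet normal -0.403 0.242 -0.882
outer loop
vertex -1.209 -4.094 0.751
vertex -1.49 -3.629 1.007
vertex -0.946 -3.645 0.754
endloop
endfacet
facet normal 0.848 -0.496 -0.187
outer loop
vertex -1.209 -4.094 0.751
vertex -0.946 -3.645 0.754
vertex -0.79 -4.051 2.533
endloop
endfacet
facet normal -0.403 0.244 -0.882
outer loop
vertex -0.946 -3.645 0.754
vertex -1.49 -3.629 1.007
vertex -1.092 -3.184 0.948
endloop
endfacet
facet normal 0.952 0.307 -0.013
outer loop
vertex -0.946 -3.645 0.754
vertex -1.092 -3.184 0.948
vertex -0.79 -4.051 2.533
endloop
endfacet
facet normal 0.443 -0.025 -0.896
outer loop
vertex -0.503 3.721 0.271
vertex -0.943 3.215 0.068
vertex -1.019 3.909 0.011
endloop
endfacet
facet normal 0.288 0.951 0.116
outer loop
vertex -0.503 3.721 0.271
vertex -1.019 3.909 0.011
vertex -1.378 3.77 2.036
endloop
endfacet
facet normal 0.288 0.951 0.116
outer loop
vertex -1.378 3.77 2.036
vertex -1.019 3.909 0.011
vertex -1.893 3.958 1.775
endloop
endfacet
facet normal -0.445 0.025 0.895
outer loop
vertex -1.378 3.77 2.036
vertex -1.893 3.958 1.775
vertex -1.817 3.265 1.832
endloop
endfacet
facet normal 0.444 -0.025 -0.895
outer loop
vertex -1.019 3.909 0.011
vertex -0.943 3.215 0.068
vertex -1.477 3.575 -0.207
endloop
endfacet
facet normal -0.484 0.835 -0.263
outer loop
vertex -1.019 3.909 0.011
vertex -1.477 3.575 -0.207
vertex -1.893 3.958 1.775
endloop
endfacet
facet normal -0.484 0.835 -0.263
outer loop
vertex -1.893 3.958 1.775
vertex -1.477 3.575 -0.207
vertex -2.351 3.624 1.558
endloop
endfacet
facet normal -0.443 0.025 0.896
outer loop
vertex -1.893 3.958 1.775
vertex -2.351 3.624 1.558
vertex -1.817 3.265 1.832
endloop
endfacet
facet normal 0.444 -0.025 -0.895
outer loop
vertex -1.477 3.575 -0.207
vertex -0.943 3.215 0.068
vertex -1.533 2.97 -0.218
endloop
endfacet
facet normal -0.891 0.091 -0.444
outer loop
vertex -1.477 3.575 -0.207
vertex -1.533 2.97 -0.218
vertex -2.351 3.624 1.558
endloop
endfacet
facet normal -0.891 0.091 -0.444
outer loop
vertex -2.351 3.624 1.558
vertex -1.533 2.97 -0.218
vertex -2.407 3.019 1.547
endloop
endfacet
facet normal -0.443 0.025 0.896
outer loop
vertex -2.351 3.624 1.558
vertex -2.407 3.019 1.547
vertex -1.817 3.265 1.832
endloop
endfacet
facet normal 0.444 -0.025 -0.896
outer loop
vertex -1.533 2.97 -0.218
vertex -0.943 3.215 0.068
vertex -1.145 2.55 -0.014
endloop
endfacet
facet normal -0.628 -0.722 -0.291
outer loop
vertex -1.533 2.97 -0.218
vertex -1.145 2.55 -0.014
vertex -2.407 3.019 1.547
endloop
endfacet
facet normal -0.628 -0.722 -0.291
outer loop
vertex -2.407 3.019 1.547
vertex -1.145 2.55 -0.014
vertex -2.019 2.599 1.751
endloop
endfacet
facet normal -0.443 0.026 0.896
outer loop
vertex -2.407 3.019 1.547
vertex -2.019 2.599 1.751
vertex -1.817 3.265 1.832
endloop
endfacet
facet normal 0.444 -0.024 -0.896
outer loop
vertex -1.145 2.55 -0.014
vertex -0.943 3.215 0.068
vertex -0.604 2.631 0.252
endloop
endfacet
facet normal 0.108 -0.991 0.081
outer loop
vertex -1.145 2.55 -0.014
vertex -0.604 2.631 0.252
vertex -2.019 2.599 1.751
endloop
endfacet
facet normal 0.109 -0.991 0.081
outer loop
vertex -2.019 2.599 1.751
vertex -0.604 2.631 0.252
vertex -1.478 2.68 2.016
endloop
endfacet
facet normal -0.443 0.025 0.896
outer loop
vertex -2.019 2.599 1.751
vertex -1.478 2.68 2.016
vertex -1.817 3.265 1.832
endloop
endfacet
facet normal 0.443 -0.025 -0.896
outer loop
vertex -0.604 2.631 0.252
vertex -0.943 3.215 0.068
vertex -0.319 3.152 0.378
endloop
endfacet
facet normal 0.764 -0.513 0.393
outer loop
vertex -0.604 2.631 0.252
vertex -0.319 3.152 0.378
vertex -1.478 2.68 2.016
endloop
endfacet
facet normal 0.763 -0.513 0.392
outer loop
vertex -1.478 2.68 2.016
vertex -0.319 3.152 0.378
vertex -1.193 3.201 2.143
endloop
endfacet
facet normal -0.444 0.024 0.896
outer loop
vertex -1.478 2.68 2.016
vertex -1.193 3.201 2.143
vertex -1.817 3.265 1.832
endloop
endfacet
facet normal 0.443 -0.025 -0.896
outer loop
vertex -0.319 3.152 0.378
vertex -0.943 3.215 0.068
vertex -0.503 3.721 0.271
endloop
endfacet
facet normal 0.843 0.349 0.408
outer loop
vertex -0.319 3.152 0.378
vertex -0.503 3.721 0.271
vertex -1.193 3.201 2.143
endloop
endfacet
facet normal 0.843 0.351 0.408
outer loop
vertex -1.193 3.201 2.143
vertex -0.503 3.721 0.271
vertex -1.378 3.77 2.036
endloop
endfacet
facet normal -0.444 0.024 0.896
outer loop
vertex -1.193 3.201 2.143
vertex -1.378 3.77 2.036
vertex -1.817 3.265 1.832
endloop
endfacet

endsolid


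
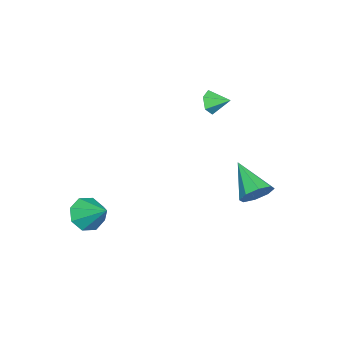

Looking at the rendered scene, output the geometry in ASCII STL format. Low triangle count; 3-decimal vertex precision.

solid 
facet normal 0.477 0.699 -0.533
outer loop
vertex -2.001 1.337 -1.62
vertex -2.645 1.899 -1.46
vertex -1.898 1.69 -1.065
endloop
endfacet
facet normal 0.628 -0.704 0.331
outer loop
vertex -2.001 1.337 -1.62
vertex -1.898 1.69 -1.065
vertex -3.615 0.481 -0.38
endloop
endfacet
facet normal 0.477 0.699 -0.532
outer loop
vertex -1.898 1.69 -1.065
vertex -2.645 1.899 -1.46
vertex -2.233 2.165 -0.741
endloop
endfacet
facet normal 0.494 -0.225 0.840
outer loop
vertex -1.898 1.69 -1.065
vertex -2.233 2.165 -0.741
vertex -3.615 0.481 -0.38
endloop
endfacet
facet normal 0.478 0.699 -0.532
outer loop
vertex -2.233 2.165 -0.741
vertex -2.645 1.899 -1.46
vertex -2.809 2.485 -0.838
endloop
endfacet
facet normal -0.033 0.235 0.971
outer loop
vertex -2.233 2.165 -0.741
vertex -2.809 2.485 -0.838
vertex -3.615 0.481 -0.38
endloop
endfacet
facet normal 0.479 0.699 -0.532
outer loop
vertex -2.809 2.485 -0.838
vertex -2.645 1.899 -1.46
vertex -3.289 2.462 -1.3
endloop
endfacet
facet normal -0.643 0.407 0.648
outer loop
vertex -2.809 2.485 -0.838
vertex -3.289 2.462 -1.3
vertex -3.615 0.481 -0.38
endloop
endfacet
facet normal 0.478 0.698 -0.532
outer loop
vertex -3.289 2.462 -1.3
vertex -2.645 1.899 -1.46
vertex -3.391 2.109 -1.855
endloop
endfacet
facet normal -0.980 0.189 0.060
outer loop
vertex -3.289 2.462 -1.3
vertex -3.391 2.109 -1.855
vertex -3.615 0.481 -0.38
endloop
endfacet
facet normal 0.478 0.699 -0.532
outer loop
vertex -3.391 2.109 -1.855
vertex -2.645 1.899 -1.46
vertex -3.056 1.633 -2.179
endloop
endfacet
facet normal -0.846 -0.290 -0.448
outer loop
vertex -3.391 2.109 -1.855
vertex -3.056 1.633 -2.179
vertex -3.615 0.481 -0.38
endloop
endfacet
facet normal 0.478 0.699 -0.532
outer loop
vertex -3.056 1.633 -2.179
vertex -2.645 1.899 -1.46
vertex -2.48 1.313 -2.082
endloop
endfacet
facet normal -0.319 -0.750 -0.579
outer loop
vertex -3.056 1.633 -2.179
vertex -2.48 1.313 -2.082
vertex -3.615 0.481 -0.38
endloop
endfacet
facet normal 0.478 0.699 -0.532
outer loop
vertex -2.48 1.313 -2.082
vertex -2.645 1.899 -1.46
vertex -2.001 1.337 -1.62
endloop
endfacet
facet normal 0.293 -0.922 -0.255
outer loop
vertex -2.48 1.313 -2.082
vertex -2.001 1.337 -1.62
vertex -3.615 0.481 -0.38
endloop
endfacet
facet normal -0.272 -0.763 -0.586
outer loop
vertex 2.464 -4.166 -2.548
vertex 1.709 -4.312 -2.008
vertex 1.891 -3.792 -2.769
endloop
endfacet
facet normal 0.604 0.698 -0.386
outer loop
vertex 2.464 -4.166 -2.548
vertex 1.891 -3.792 -2.769
vertex 2.151 -3.068 -1.052
endloop
endfacet
facet normal -0.272 -0.763 -0.586
outer loop
vertex 1.891 -3.792 -2.769
vertex 1.709 -4.312 -2.008
vertex 1.211 -3.722 -2.545
endloop
endfacet
facet normal -0.032 0.923 -0.384
outer loop
vertex 1.891 -3.792 -2.769
vertex 1.211 -3.722 -2.545
vertex 2.151 -3.068 -1.052
endloop
endfacet
facet normal -0.271 -0.763 -0.587
outer loop
vertex 1.211 -3.722 -2.545
vertex 1.709 -4.312 -2.008
vertex 0.822 -3.998 -2.006
endloop
endfacet
facet normal -0.575 0.818 0.004
outer loop
vertex 1.211 -3.722 -2.545
vertex 0.822 -3.998 -2.006
vertex 2.151 -3.068 -1.052
endloop
endfacet
facet normal -0.271 -0.763 -0.586
outer loop
vertex 0.822 -3.998 -2.006
vertex 1.709 -4.312 -2.008
vertex 0.953 -4.458 -1.468
endloop
endfacet
facet normal -0.706 0.444 0.551
outer loop
vertex 0.822 -3.998 -2.006
vertex 0.953 -4.458 -1.468
vertex 2.151 -3.068 -1.052
endloop
endfacet
facet normal -0.272 -0.763 -0.587
outer loop
vertex 0.953 -4.458 -1.468
vertex 1.709 -4.312 -2.008
vertex 1.526 -4.832 -1.247
endloop
endfacet
facet normal -0.348 0.020 0.937
outer loop
vertex 0.953 -4.458 -1.468
vertex 1.526 -4.832 -1.247
vertex 2.151 -3.068 -1.052
endloop
endfacet
facet normal -0.272 -0.763 -0.587
outer loop
vertex 1.526 -4.832 -1.247
vertex 1.709 -4.312 -2.008
vertex 2.206 -4.902 -1.471
endloop
endfacet
facet normal 0.287 -0.205 0.936
outer loop
vertex 1.526 -4.832 -1.247
vertex 2.206 -4.902 -1.471
vertex 2.151 -3.068 -1.052
endloop
endfacet
facet normal -0.272 -0.763 -0.587
outer loop
vertex 2.206 -4.902 -1.471
vertex 1.709 -4.312 -2.008
vertex 2.595 -4.626 -2.01
endloop
endfacet
facet normal 0.830 -0.100 0.548
outer loop
vertex 2.206 -4.902 -1.471
vertex 2.595 -4.626 -2.01
vertex 2.151 -3.068 -1.052
endloop
endfacet
facet normal -0.272 -0.763 -0.586
outer loop
vertex 2.595 -4.626 -2.01
vertex 1.709 -4.312 -2.008
vertex 2.464 -4.166 -2.548
endloop
endfacet
facet normal 0.962 0.274 0.000
outer loop
vertex 2.595 -4.626 -2.01
vertex 2.464 -4.166 -2.548
vertex 2.151 -3.068 -1.052
endloop
endfacet
facet normal 0.068 -0.932 -0.357
outer loop
vertex -3.25 -0.64 2.712
vertex -3.524 -0.88 3.286
vertex -3.925 -0.709 2.764
endloop
endfacet
facet normal -0.127 0.765 -0.631
outer loop
vertex -3.25 -0.64 2.712
vertex -3.925 -0.709 2.764
vertex -3.596 0.08 3.654
endloop
endfacet
facet normal 0.069 -0.931 -0.358
outer loop
vertex -3.925 -0.709 2.764
vertex -3.524 -0.88 3.286
vertex -4.199 -0.95 3.338
endloop
endfacet
facet normal -0.827 0.536 -0.170
outer loop
vertex -3.925 -0.709 2.764
vertex -4.199 -0.95 3.338
vertex -3.596 0.08 3.654
endloop
endfacet
facet normal 0.069 -0.932 -0.356
outer loop
vertex -4.199 -0.95 3.338
vertex -3.524 -0.88 3.286
vertex -3.799 -1.12 3.86
endloop
endfacet
facet normal -0.734 0.234 0.638
outer loop
vertex -4.199 -0.95 3.338
vertex -3.799 -1.12 3.86
vertex -3.596 0.08 3.654
endloop
endfacet
facet normal 0.070 -0.932 -0.356
outer loop
vertex -3.799 -1.12 3.86
vertex -3.524 -0.88 3.286
vertex -3.124 -1.05 3.809
endloop
endfacet
facet normal 0.058 0.159 0.986
outer loop
vertex -3.799 -1.12 3.86
vertex -3.124 -1.05 3.809
vertex -3.596 0.08 3.654
endloop
endfacet
facet normal 0.070 -0.932 -0.356
outer loop
vertex -3.124 -1.05 3.809
vertex -3.524 -0.88 3.286
vertex -2.85 -0.81 3.235
endloop
endfacet
facet normal 0.758 0.388 0.524
outer loop
vertex -3.124 -1.05 3.809
vertex -2.85 -0.81 3.235
vertex -3.596 0.08 3.654
endloop
endfacet
facet normal 0.070 -0.932 -0.356
outer loop
vertex -2.85 -0.81 3.235
vertex -3.524 -0.88 3.286
vertex -3.25 -0.64 2.712
endloop
endfacet
facet normal 0.665 0.691 -0.284
outer loop
vertex -2.85 -0.81 3.235
vertex -3.25 -0.64 2.712
vertex -3.596 0.08 3.654
endloop
endfacet

endsolid


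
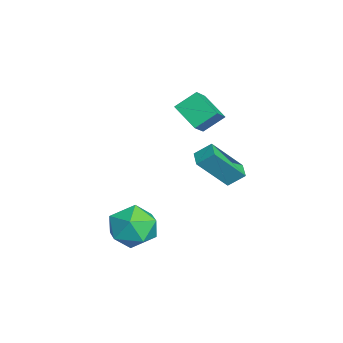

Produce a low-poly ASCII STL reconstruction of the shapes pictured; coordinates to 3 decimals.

solid 
facet normal -0.643 -0.555 0.527
outer loop
vertex -1.142 -0.519 4.121
vertex -1.351 0.483 4.922
vertex -2.16 -0.095 3.325
endloop
endfacet
facet normal 0.161 -0.771 -0.616
outer loop
vertex -1.149 0.777 2.498
vertex -1.142 -0.519 4.121
vertex -2.16 -0.095 3.325
endloop
endfacet
facet normal -0.643 -0.555 0.527
outer loop
vertex -2.16 -0.095 3.325
vertex -1.351 0.483 4.922
vertex -2.369 0.907 4.126
endloop
endfacet
facet normal -0.748 0.312 -0.586
outer loop
vertex -2.369 0.907 4.126
vertex -1.149 0.777 2.498
vertex -2.16 -0.095 3.325
endloop
endfacet
facet normal 0.748 -0.312 0.586
outer loop
vertex -1.142 -0.519 4.121
vertex -0.34 1.355 4.095
vertex -1.351 0.483 4.922
endloop
endfacet
facet normal 0.161 -0.771 -0.616
outer loop
vertex -0.131 0.353 3.294
vertex -1.142 -0.519 4.121
vertex -1.149 0.777 2.498
endloop
endfacet
facet normal 0.748 -0.312 0.586
outer loop
vertex -0.131 0.353 3.294
vertex -0.34 1.355 4.095
vertex -1.142 -0.519 4.121
endloop
endfacet
facet normal -0.161 0.771 0.616
outer loop
vertex -1.351 0.483 4.922
vertex -0.34 1.355 4.095
vertex -2.369 0.907 4.126
endloop
endfacet
facet normal -0.748 0.312 -0.586
outer loop
vertex -1.358 1.779 3.299
vertex -1.149 0.777 2.498
vertex -2.369 0.907 4.126
endloop
endfacet
facet normal -0.161 0.771 0.616
outer loop
vertex -2.369 0.907 4.126
vertex -0.34 1.355 4.095
vertex -1.358 1.779 3.299
endloop
endfacet
facet normal 0.643 0.555 -0.527
outer loop
vertex -1.358 1.779 3.299
vertex -0.131 0.353 3.294
vertex -1.149 0.777 2.498
endloop
endfacet
facet normal 0.643 0.555 -0.527
outer loop
vertex -0.34 1.355 4.095
vertex -0.131 0.353 3.294
vertex -1.358 1.779 3.299
endloop
endfacet
facet normal -0.978 -0.084 0.191
outer loop
vertex 2.476 0.958 3.768
vertex 2.041 2.331 2.146
vertex 2.418 0.196 3.139
endloop
endfacet
facet normal 0.202 -0.633 0.748
outer loop
vertex 3.259 0.269 2.974
vertex 2.476 0.958 3.768
vertex 2.418 0.196 3.139
endloop
endfacet
facet normal -0.978 -0.084 0.191
outer loop
vertex 2.418 0.196 3.139
vertex 2.041 2.331 2.146
vertex 1.983 1.57 1.516
endloop
endfacet
facet normal -0.058 -0.770 -0.636
outer loop
vertex 1.983 1.57 1.516
vertex 3.259 0.269 2.974
vertex 2.418 0.196 3.139
endloop
endfacet
facet normal 0.058 0.770 0.636
outer loop
vertex 2.476 0.958 3.768
vertex 2.882 2.404 1.981
vertex 2.041 2.331 2.146
endloop
endfacet
facet normal 0.200 -0.634 0.747
outer loop
vertex 3.317 1.03 3.604
vertex 2.476 0.958 3.768
vertex 3.259 0.269 2.974
endloop
endfacet
facet normal 0.058 0.770 0.636
outer loop
vertex 3.317 1.03 3.604
vertex 2.882 2.404 1.981
vertex 2.476 0.958 3.768
endloop
endfacet
facet normal -0.202 0.634 -0.747
outer loop
vertex 2.041 2.331 2.146
vertex 2.882 2.404 1.981
vertex 1.983 1.57 1.516
endloop
endfacet
facet normal -0.058 -0.770 -0.636
outer loop
vertex 2.824 1.642 1.352
vertex 3.259 0.269 2.974
vertex 1.983 1.57 1.516
endloop
endfacet
facet normal -0.200 0.633 -0.748
outer loop
vertex 1.983 1.57 1.516
vertex 2.882 2.404 1.981
vertex 2.824 1.642 1.352
endloop
endfacet
facet normal 0.978 0.084 -0.191
outer loop
vertex 2.824 1.642 1.352
vertex 3.317 1.03 3.604
vertex 3.259 0.269 2.974
endloop
endfacet
facet normal 0.978 0.084 -0.191
outer loop
vertex 2.882 2.404 1.981
vertex 3.317 1.03 3.604
vertex 2.824 1.642 1.352
endloop
endfacet
facet normal 0.293 0.339 0.894
outer loop
vertex 4.215 -1.465 0.091
vertex 3.516 -2.338 0.651
vertex 4.707 -2.585 0.355
endloop
endfacet
facet normal 0.799 0.446 0.403
outer loop
vertex 4.215 -1.465 0.091
vertex 4.707 -2.585 0.355
vertex 4.954 -2.036 -0.742
endloop
endfacet
facet normal 0.521 0.846 -0.118
outer loop
vertex 4.215 -1.465 0.091
vertex 4.954 -2.036 -0.742
vertex 3.917 -1.451 -1.124
endloop
endfacet
facet normal -0.158 0.986 0.050
outer loop
vertex 4.215 -1.465 0.091
vertex 3.917 -1.451 -1.124
vertex 3.028 -1.637 -0.264
endloop
endfacet
facet normal -0.300 0.673 0.676
outer loop
vertex 4.215 -1.465 0.091
vertex 3.028 -1.637 -0.264
vertex 3.516 -2.338 0.651
endloop
endfacet
facet normal 0.974 -0.187 0.126
outer loop
vertex 4.954 -2.036 -0.742
vertex 4.707 -2.585 0.355
vertex 4.712 -3.263 -0.696
endloop
endfacet
facet normal 0.154 -0.361 0.920
outer loop
vertex 4.707 -2.585 0.355
vertex 3.516 -2.338 0.651
vertex 3.823 -3.449 0.164
endloop
endfacet
facet normal -0.804 0.180 0.567
outer loop
vertex 3.516 -2.338 0.651
vertex 3.028 -1.637 -0.264
vertex 2.786 -2.864 -0.218
endloop
endfacet
facet normal -0.575 0.686 -0.446
outer loop
vertex 3.028 -1.637 -0.264
vertex 3.917 -1.451 -1.124
vertex 3.033 -2.315 -1.315
endloop
endfacet
facet normal 0.523 0.459 -0.718
outer loop
vertex 3.917 -1.451 -1.124
vertex 4.954 -2.036 -0.742
vertex 4.224 -2.562 -1.611
endloop
endfacet
facet normal 0.158 -0.986 -0.050
outer loop
vertex 3.525 -3.435 -1.051
vertex 4.712 -3.263 -0.696
vertex 3.823 -3.449 0.164
endloop
endfacet
facet normal -0.521 -0.846 0.118
outer loop
vertex 3.525 -3.435 -1.051
vertex 3.823 -3.449 0.164
vertex 2.786 -2.864 -0.218
endloop
endfacet
facet normal -0.799 -0.446 -0.403
outer loop
vertex 3.525 -3.435 -1.051
vertex 2.786 -2.864 -0.218
vertex 3.033 -2.315 -1.315
endloop
endfacet
facet normal -0.293 -0.339 -0.894
outer loop
vertex 3.525 -3.435 -1.051
vertex 3.033 -2.315 -1.315
vertex 4.224 -2.562 -1.611
endloop
endfacet
facet normal 0.300 -0.673 -0.676
outer loop
vertex 3.525 -3.435 -1.051
vertex 4.224 -2.562 -1.611
vertex 4.712 -3.263 -0.696
endloop
endfacet
facet normal 0.575 -0.686 0.446
outer loop
vertex 3.823 -3.449 0.164
vertex 4.712 -3.263 -0.696
vertex 4.707 -2.585 0.355
endloop
endfacet
facet normal -0.523 -0.459 0.718
outer loop
vertex 2.786 -2.864 -0.218
vertex 3.823 -3.449 0.164
vertex 3.516 -2.338 0.651
endloop
endfacet
facet normal -0.974 0.187 -0.126
outer loop
vertex 3.033 -2.315 -1.315
vertex 2.786 -2.864 -0.218
vertex 3.028 -1.637 -0.264
endloop
endfacet
facet normal -0.154 0.361 -0.920
outer loop
vertex 4.224 -2.562 -1.611
vertex 3.033 -2.315 -1.315
vertex 3.917 -1.451 -1.124
endloop
endfacet
facet normal 0.804 -0.180 -0.567
outer loop
vertex 4.712 -3.263 -0.696
vertex 4.224 -2.562 -1.611
vertex 4.954 -2.036 -0.742
endloop
endfacet

endsolid


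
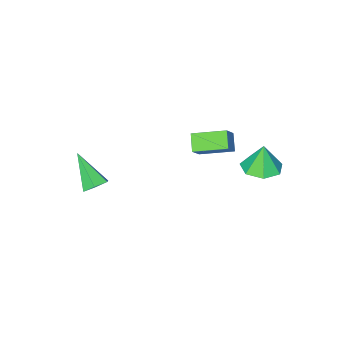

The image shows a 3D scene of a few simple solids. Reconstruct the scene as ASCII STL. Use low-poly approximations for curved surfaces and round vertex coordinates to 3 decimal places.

solid 
facet normal 0.120 0.055 -0.991
outer loop
vertex -2.21 1.854 3.125
vertex -2.9 2.671 3.087
vertex -1.838 2.7 3.217
endloop
endfacet
facet normal 0.699 -0.374 0.610
outer loop
vertex -2.21 1.854 3.125
vertex -1.838 2.7 3.217
vertex -3.08 2.589 4.573
endloop
endfacet
facet normal 0.120 0.055 -0.991
outer loop
vertex -1.838 2.7 3.217
vertex -2.9 2.671 3.087
vertex -2.265 3.524 3.211
endloop
endfacet
facet normal 0.675 0.354 0.647
outer loop
vertex -1.838 2.7 3.217
vertex -2.265 3.524 3.211
vertex -3.08 2.589 4.573
endloop
endfacet
facet normal 0.120 0.054 -0.991
outer loop
vertex -2.265 3.524 3.211
vertex -2.9 2.671 3.087
vertex -3.17 3.706 3.111
endloop
endfacet
facet normal 0.093 0.794 0.601
outer loop
vertex -2.265 3.524 3.211
vertex -3.17 3.706 3.111
vertex -3.08 2.589 4.573
endloop
endfacet
facet normal 0.121 0.054 -0.991
outer loop
vertex -3.17 3.706 3.111
vertex -2.9 2.671 3.087
vertex -3.871 3.109 2.993
endloop
endfacet
facet normal -0.607 0.613 0.506
outer loop
vertex -3.17 3.706 3.111
vertex -3.871 3.109 2.993
vertex -3.08 2.589 4.573
endloop
endfacet
facet normal 0.121 0.055 -0.991
outer loop
vertex -3.871 3.109 2.993
vertex -2.9 2.671 3.087
vertex -3.841 2.182 2.945
endloop
endfacet
facet normal -0.900 -0.052 0.433
outer loop
vertex -3.871 3.109 2.993
vertex -3.841 2.182 2.945
vertex -3.08 2.589 4.573
endloop
endfacet
facet normal 0.121 0.055 -0.991
outer loop
vertex -3.841 2.182 2.945
vertex -2.9 2.671 3.087
vertex -3.101 1.624 3.004
endloop
endfacet
facet normal -0.563 -0.700 0.438
outer loop
vertex -3.841 2.182 2.945
vertex -3.101 1.624 3.004
vertex -3.08 2.589 4.573
endloop
endfacet
facet normal 0.120 0.055 -0.991
outer loop
vertex -3.101 1.624 3.004
vertex -2.9 2.671 3.087
vertex -2.21 1.854 3.125
endloop
endfacet
facet normal 0.148 -0.843 0.517
outer loop
vertex -3.101 1.624 3.004
vertex -2.21 1.854 3.125
vertex -3.08 2.589 4.573
endloop
endfacet
facet normal -0.468 -0.651 0.598
outer loop
vertex -1.685 -1.206 3.579
vertex -2.9 0.095 4.045
vertex -2.46 -1.571 2.575
endloop
endfacet
facet normal 0.660 -0.707 -0.253
outer loop
vertex -1.96 -0.875 1.935
vertex -1.685 -1.206 3.579
vertex -2.46 -1.571 2.575
endloop
endfacet
facet normal -0.467 -0.651 0.598
outer loop
vertex -2.46 -1.571 2.575
vertex -2.9 0.095 4.045
vertex -3.676 -0.271 3.041
endloop
endfacet
facet normal -0.588 -0.277 -0.760
outer loop
vertex -3.676 -0.271 3.041
vertex -1.96 -0.875 1.935
vertex -2.46 -1.571 2.575
endloop
endfacet
facet normal 0.588 0.277 0.760
outer loop
vertex -1.685 -1.206 3.579
vertex -2.4 0.791 3.405
vertex -2.9 0.095 4.045
endloop
endfacet
facet normal 0.661 -0.707 -0.253
outer loop
vertex -1.184 -0.509 2.939
vertex -1.685 -1.206 3.579
vertex -1.96 -0.875 1.935
endloop
endfacet
facet normal 0.587 0.277 0.761
outer loop
vertex -1.184 -0.509 2.939
vertex -2.4 0.791 3.405
vertex -1.685 -1.206 3.579
endloop
endfacet
facet normal -0.661 0.707 0.253
outer loop
vertex -2.9 0.095 4.045
vertex -2.4 0.791 3.405
vertex -3.676 -0.271 3.041
endloop
endfacet
facet normal -0.587 -0.276 -0.761
outer loop
vertex -3.175 0.426 2.401
vertex -1.96 -0.875 1.935
vertex -3.676 -0.271 3.041
endloop
endfacet
facet normal -0.661 0.707 0.253
outer loop
vertex -3.676 -0.271 3.041
vertex -2.4 0.791 3.405
vertex -3.175 0.426 2.401
endloop
endfacet
facet normal 0.467 0.651 -0.598
outer loop
vertex -3.175 0.426 2.401
vertex -1.184 -0.509 2.939
vertex -1.96 -0.875 1.935
endloop
endfacet
facet normal 0.467 0.651 -0.598
outer loop
vertex -2.4 0.791 3.405
vertex -1.184 -0.509 2.939
vertex -3.175 0.426 2.401
endloop
endfacet
facet normal 0.051 0.744 -0.667
outer loop
vertex 3.376 -2.507 1.432
vertex 2.995 -2.924 0.938
vertex 2.627 -2.474 1.412
endloop
endfacet
facet normal -0.006 0.421 0.907
outer loop
vertex 3.376 -2.507 1.432
vertex 2.627 -2.474 1.412
vertex 2.885 -4.516 2.362
endloop
endfacet
facet normal 0.052 0.744 -0.666
outer loop
vertex 2.627 -2.474 1.412
vertex 2.995 -2.924 0.938
vertex 2.246 -2.89 0.917
endloop
endfacet
facet normal -0.838 0.140 0.528
outer loop
vertex 2.627 -2.474 1.412
vertex 2.246 -2.89 0.917
vertex 2.885 -4.516 2.362
endloop
endfacet
facet normal 0.052 0.744 -0.666
outer loop
vertex 2.246 -2.89 0.917
vertex 2.995 -2.924 0.938
vertex 2.614 -3.34 0.443
endloop
endfacet
facet normal -0.847 -0.498 -0.185
outer loop
vertex 2.246 -2.89 0.917
vertex 2.614 -3.34 0.443
vertex 2.885 -4.516 2.362
endloop
endfacet
facet normal 0.051 0.745 -0.665
outer loop
vertex 2.614 -3.34 0.443
vertex 2.995 -2.924 0.938
vertex 3.363 -3.373 0.464
endloop
endfacet
facet normal -0.023 -0.854 -0.520
outer loop
vertex 2.614 -3.34 0.443
vertex 3.363 -3.373 0.464
vertex 2.885 -4.516 2.362
endloop
endfacet
facet normal 0.051 0.744 -0.666
outer loop
vertex 3.363 -3.373 0.464
vertex 2.995 -2.924 0.938
vertex 3.744 -2.957 0.958
endloop
endfacet
facet normal 0.808 -0.572 -0.141
outer loop
vertex 3.363 -3.373 0.464
vertex 3.744 -2.957 0.958
vertex 2.885 -4.516 2.362
endloop
endfacet
facet normal 0.051 0.744 -0.667
outer loop
vertex 3.744 -2.957 0.958
vertex 2.995 -2.924 0.938
vertex 3.376 -2.507 1.432
endloop
endfacet
facet normal 0.817 0.065 0.573
outer loop
vertex 3.744 -2.957 0.958
vertex 3.376 -2.507 1.432
vertex 2.885 -4.516 2.362
endloop
endfacet

endsolid


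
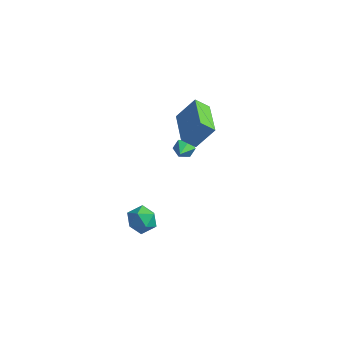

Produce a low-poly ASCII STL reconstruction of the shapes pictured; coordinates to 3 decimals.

solid 
facet normal -0.506 0.853 -0.125
outer loop
vertex 0.257 1.211 4.689
vertex 0.914 1.513 4.088
vertex -0.506 0.591 3.543
endloop
endfacet
facet normal -0.699 -0.321 0.639
outer loop
vertex 0.586 -1.253 3.812
vertex 0.257 1.211 4.689
vertex -0.506 0.591 3.543
endloop
endfacet
facet normal -0.506 0.853 -0.125
outer loop
vertex -0.506 0.591 3.543
vertex 0.914 1.513 4.088
vertex 0.151 0.893 2.942
endloop
endfacet
facet normal -0.506 -0.410 -0.759
outer loop
vertex 0.151 0.893 2.942
vertex 0.586 -1.253 3.812
vertex -0.506 0.591 3.543
endloop
endfacet
facet normal 0.506 0.410 0.759
outer loop
vertex 0.257 1.211 4.689
vertex 2.006 -0.331 4.357
vertex 0.914 1.513 4.088
endloop
endfacet
facet normal -0.699 -0.321 0.639
outer loop
vertex 1.349 -0.633 4.958
vertex 0.257 1.211 4.689
vertex 0.586 -1.253 3.812
endloop
endfacet
facet normal 0.506 0.410 0.759
outer loop
vertex 1.349 -0.633 4.958
vertex 2.006 -0.331 4.357
vertex 0.257 1.211 4.689
endloop
endfacet
facet normal 0.699 0.321 -0.639
outer loop
vertex 0.914 1.513 4.088
vertex 2.006 -0.331 4.357
vertex 0.151 0.893 2.942
endloop
endfacet
facet normal -0.506 -0.410 -0.759
outer loop
vertex 1.243 -0.951 3.211
vertex 0.586 -1.253 3.812
vertex 0.151 0.893 2.942
endloop
endfacet
facet normal 0.699 0.321 -0.639
outer loop
vertex 0.151 0.893 2.942
vertex 2.006 -0.331 4.357
vertex 1.243 -0.951 3.211
endloop
endfacet
facet normal 0.506 -0.853 0.125
outer loop
vertex 1.243 -0.951 3.211
vertex 1.349 -0.633 4.958
vertex 0.586 -1.253 3.812
endloop
endfacet
facet normal 0.506 -0.853 0.125
outer loop
vertex 2.006 -0.331 4.357
vertex 1.349 -0.633 4.958
vertex 1.243 -0.951 3.211
endloop
endfacet
facet normal -0.203 0.816 -0.542
outer loop
vertex -0.014 1.239 -0.386
vertex -0.416 1.404 0.013
vertex 0.145 1.58 0.068
endloop
endfacet
facet normal 0.955 -0.264 -0.136
outer loop
vertex -0.014 1.239 -0.386
vertex 0.145 1.58 0.068
vertex -0.124 0.236 0.787
endloop
endfacet
facet normal -0.203 0.817 -0.539
outer loop
vertex 0.145 1.58 0.068
vertex -0.416 1.404 0.013
vertex -0.257 1.744 0.468
endloop
endfacet
facet normal 0.731 0.202 0.652
outer loop
vertex 0.145 1.58 0.068
vertex -0.257 1.744 0.468
vertex -0.124 0.236 0.787
endloop
endfacet
facet normal -0.204 0.817 -0.539
outer loop
vertex -0.257 1.744 0.468
vertex -0.416 1.404 0.013
vertex -0.817 1.568 0.413
endloop
endfacet
facet normal -0.155 0.191 0.969
outer loop
vertex -0.257 1.744 0.468
vertex -0.817 1.568 0.413
vertex -0.124 0.236 0.787
endloop
endfacet
facet normal -0.205 0.816 -0.540
outer loop
vertex -0.817 1.568 0.413
vertex -0.416 1.404 0.013
vertex -0.976 1.227 -0.042
endloop
endfacet
facet normal -0.818 -0.285 0.500
outer loop
vertex -0.817 1.568 0.413
vertex -0.976 1.227 -0.042
vertex -0.124 0.236 0.787
endloop
endfacet
facet normal -0.205 0.816 -0.541
outer loop
vertex -0.976 1.227 -0.042
vertex -0.416 1.404 0.013
vertex -0.574 1.063 -0.441
endloop
endfacet
facet normal -0.593 -0.752 -0.289
outer loop
vertex -0.976 1.227 -0.042
vertex -0.574 1.063 -0.441
vertex -0.124 0.236 0.787
endloop
endfacet
facet normal -0.203 0.816 -0.542
outer loop
vertex -0.574 1.063 -0.441
vertex -0.416 1.404 0.013
vertex -0.014 1.239 -0.386
endloop
endfacet
facet normal 0.292 -0.740 -0.606
outer loop
vertex -0.574 1.063 -0.441
vertex -0.014 1.239 -0.386
vertex -0.124 0.236 0.787
endloop
endfacet
facet normal -0.611 -0.549 0.570
outer loop
vertex -1.849 -2.462 -2.386
vertex -1.391 -3.188 -2.594
vertex -1.163 -2.709 -1.888
endloop
endfacet
facet normal -0.556 0.115 0.823
outer loop
vertex -1.849 -2.462 -2.386
vertex -1.163 -2.709 -1.888
vertex -1.281 -1.856 -2.087
endloop
endfacet
facet normal -0.765 0.565 0.309
outer loop
vertex -1.849 -2.462 -2.386
vertex -1.281 -1.856 -2.087
vertex -1.581 -1.809 -2.917
endloop
endfacet
facet normal -0.949 0.178 -0.261
outer loop
vertex -1.849 -2.462 -2.386
vertex -1.581 -1.809 -2.917
vertex -1.649 -2.632 -3.23
endloop
endfacet
facet normal -0.854 -0.510 -0.100
outer loop
vertex -1.849 -2.462 -2.386
vertex -1.649 -2.632 -3.23
vertex -1.391 -3.188 -2.594
endloop
endfacet
facet normal 0.133 0.243 0.961
outer loop
vertex -1.281 -1.856 -2.087
vertex -1.163 -2.709 -1.888
vertex -0.471 -2.208 -2.11
endloop
endfacet
facet normal 0.043 -0.833 0.551
outer loop
vertex -1.163 -2.709 -1.888
vertex -1.391 -3.188 -2.594
vertex -0.539 -3.031 -2.423
endloop
endfacet
facet normal -0.350 -0.771 -0.532
outer loop
vertex -1.391 -3.188 -2.594
vertex -1.649 -2.632 -3.23
vertex -0.839 -2.984 -3.253
endloop
endfacet
facet normal -0.503 0.343 -0.793
outer loop
vertex -1.649 -2.632 -3.23
vertex -1.581 -1.809 -2.917
vertex -0.957 -2.131 -3.452
endloop
endfacet
facet normal -0.205 0.970 0.129
outer loop
vertex -1.581 -1.809 -2.917
vertex -1.281 -1.856 -2.087
vertex -0.729 -1.652 -2.746
endloop
endfacet
facet normal 0.949 -0.178 0.261
outer loop
vertex -0.271 -2.378 -2.954
vertex -0.471 -2.208 -2.11
vertex -0.539 -3.031 -2.423
endloop
endfacet
facet normal 0.765 -0.565 -0.309
outer loop
vertex -0.271 -2.378 -2.954
vertex -0.539 -3.031 -2.423
vertex -0.839 -2.984 -3.253
endloop
endfacet
facet normal 0.556 -0.115 -0.823
outer loop
vertex -0.271 -2.378 -2.954
vertex -0.839 -2.984 -3.253
vertex -0.957 -2.131 -3.452
endloop
endfacet
facet normal 0.611 0.549 -0.570
outer loop
vertex -0.271 -2.378 -2.954
vertex -0.957 -2.131 -3.452
vertex -0.729 -1.652 -2.746
endloop
endfacet
facet normal 0.854 0.510 0.100
outer loop
vertex -0.271 -2.378 -2.954
vertex -0.729 -1.652 -2.746
vertex -0.471 -2.208 -2.11
endloop
endfacet
facet normal 0.503 -0.343 0.793
outer loop
vertex -0.539 -3.031 -2.423
vertex -0.471 -2.208 -2.11
vertex -1.163 -2.709 -1.888
endloop
endfacet
facet normal 0.205 -0.970 -0.129
outer loop
vertex -0.839 -2.984 -3.253
vertex -0.539 -3.031 -2.423
vertex -1.391 -3.188 -2.594
endloop
endfacet
facet normal -0.133 -0.243 -0.961
outer loop
vertex -0.957 -2.131 -3.452
vertex -0.839 -2.984 -3.253
vertex -1.649 -2.632 -3.23
endloop
endfacet
facet normal -0.043 0.833 -0.551
outer loop
vertex -0.729 -1.652 -2.746
vertex -0.957 -2.131 -3.452
vertex -1.581 -1.809 -2.917
endloop
endfacet
facet normal 0.350 0.771 0.532
outer loop
vertex -0.471 -2.208 -2.11
vertex -0.729 -1.652 -2.746
vertex -1.281 -1.856 -2.087
endloop
endfacet

endsolid
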